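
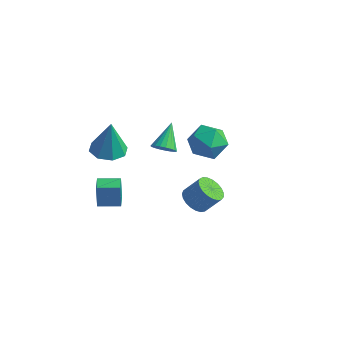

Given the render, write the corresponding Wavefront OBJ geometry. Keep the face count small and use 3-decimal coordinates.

v -1.451 0.251 -1.493
v -1.091 -0.078 -1.005
v -1.809 1.469 -0.407
v -0.89 0.089 -1.126
v -0.787 0.283 -1.31
v -0.798 0.472 -1.525
v -0.923 0.622 -1.735
v -1.139 0.709 -1.903
v -1.409 0.716 -2.001
v -1.686 0.643 -2.01
v -1.923 0.502 -1.93
v -2.078 0.318 -1.774
v -2.125 0.122 -1.57
v -2.055 -0.052 -1.352
v -1.881 -0.173 -1.159
v -1.633 -0.221 -1.023
v -1.353 -0.187 -0.969
v 3.501 -4.192 0.144
v 4.073 -3.991 -0.347
v 4.73 -3.586 0.585
v 4.159 -3.788 1.076
v 3.893 -3.721 -0.338
v 4.551 -3.316 0.594
v 3.646 -3.532 -0.245
v 4.304 -3.127 0.687
v 3.374 -3.458 -0.085
v 4.032 -3.053 0.846
v 3.124 -3.51 0.114
v 3.782 -3.106 1.046
v 2.939 -3.681 0.319
v 3.597 -3.276 1.251
v 2.851 -3.94 0.494
v 3.509 -3.535 1.425
v 2.876 -4.242 0.608
v 3.533 -3.838 1.539
v 3.008 -4.536 0.642
v 3.666 -4.132 1.573
v 3.226 -4.771 0.589
v 3.884 -4.366 1.521
v 3.492 -4.905 0.46
v 4.15 -4.501 1.392
v 3.759 -4.916 0.277
v 4.417 -4.512 1.208
v 3.981 -4.802 0.07
v 4.639 -4.398 1.002
v 4.121 -4.583 -0.124
v 4.779 -4.178 0.808
v 4.153 -4.296 -0.271
v 4.811 -3.891 0.66
v -1.768 -3.936 1.204
v -1.04 -4.559 1.155
v -1.592 -3.884 3.176
v -0.815 -3.861 1.117
v -1.149 -3.206 1.13
v -1.845 -2.979 1.186
v -2.497 -3.312 1.253
v -2.721 -4.011 1.292
v -2.388 -4.665 1.279
v -1.691 -4.893 1.223
v 0.819 0.604 0.364
v 1.68 0.87 1.037
v 1.3 -1.15 0.443
v 2.161 -0.884 1.116
v 1.105 -0.796 1.493
v 0.808 0.288 1.444
v 2.172 -0.568 0.036
v 1.875 0.516 -0.013
v 2.517 0.146 0.834
v 1.857 0.005 1.735
v 1.123 -0.285 -0.255
v 0.463 -0.426 0.646
v -2.88 -3.517 -4.131
v -2.93 -3.502 -2.692
v -3.368 -2.785 -4.156
v -3.418 -2.77 -2.717
v -1.882 -2.85 -4.103
v -1.932 -2.835 -2.664
v -2.37 -2.118 -4.128
v -2.42 -2.103 -2.689
f 2 1 4
f 2 4 3
f 4 1 5
f 4 5 3
f 5 1 6
f 5 6 3
f 6 1 7
f 6 7 3
f 7 1 8
f 7 8 3
f 8 1 9
f 8 9 3
f 9 1 10
f 9 10 3
f 10 1 11
f 10 11 3
f 11 1 12
f 11 12 3
f 12 1 13
f 12 13 3
f 13 1 14
f 13 14 3
f 14 1 15
f 14 15 3
f 15 1 16
f 15 16 3
f 16 1 17
f 16 17 3
f 17 1 2
f 17 2 3
f 19 18 22
f 19 22 20
f 20 22 23
f 20 23 21
f 22 18 24
f 22 24 23
f 23 24 25
f 23 25 21
f 24 18 26
f 24 26 25
f 25 26 27
f 25 27 21
f 26 18 28
f 26 28 27
f 27 28 29
f 27 29 21
f 28 18 30
f 28 30 29
f 29 30 31
f 29 31 21
f 30 18 32
f 30 32 31
f 31 32 33
f 31 33 21
f 32 18 34
f 32 34 33
f 33 34 35
f 33 35 21
f 34 18 36
f 34 36 35
f 35 36 37
f 35 37 21
f 36 18 38
f 36 38 37
f 37 38 39
f 37 39 21
f 38 18 40
f 38 40 39
f 39 40 41
f 39 41 21
f 40 18 42
f 40 42 41
f 41 42 43
f 41 43 21
f 42 18 44
f 42 44 43
f 43 44 45
f 43 45 21
f 44 18 46
f 44 46 45
f 45 46 47
f 45 47 21
f 46 18 48
f 46 48 47
f 47 48 49
f 47 49 21
f 48 18 19
f 48 19 49
f 49 19 20
f 49 20 21
f 51 50 53
f 51 53 52
f 53 50 54
f 53 54 52
f 54 50 55
f 54 55 52
f 55 50 56
f 55 56 52
f 56 50 57
f 56 57 52
f 57 50 58
f 57 58 52
f 58 50 59
f 58 59 52
f 59 50 51
f 59 51 52
f 60 71 65
f 60 65 61
f 60 61 67
f 60 67 70
f 60 70 71
f 61 65 69
f 65 71 64
f 71 70 62
f 70 67 66
f 67 61 68
f 63 69 64
f 63 64 62
f 63 62 66
f 63 66 68
f 63 68 69
f 64 69 65
f 62 64 71
f 66 62 70
f 68 66 67
f 69 68 61
f 73 75 72
f 76 73 72
f 72 75 74
f 74 76 72
f 73 79 75
f 77 73 76
f 77 79 73
f 75 79 74
f 78 76 74
f 74 79 78
f 78 77 76
f 79 77 78



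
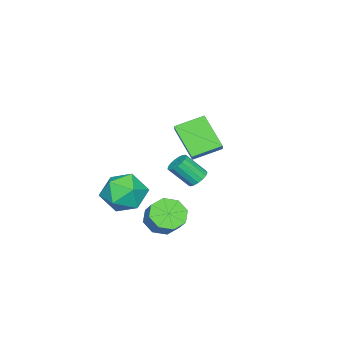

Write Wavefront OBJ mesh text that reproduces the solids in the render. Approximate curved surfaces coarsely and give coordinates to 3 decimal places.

v 4.376 -0.527 0.864
v 5.012 -1.202 0.138
v 2.788 -1.418 0.302
v 3.424 -2.093 -0.424
v 3.523 -2.226 0.742
v 4.504 -1.675 1.089
v 3.296 -0.945 -0.649
v 4.277 -0.394 -0.302
v 4.344 -1.46 -0.797
v 4.485 -2.252 0.063
v 3.315 -0.368 0.377
v 3.456 -1.16 1.237
v 1.11 0.546 1.472
v 0.508 -0.708 2.78
v 0.118 1.541 1.969
v -0.485 0.286 3.277
v 1.665 0.834 2.003
v 1.062 -0.421 3.311
v 0.672 1.828 2.5
v 0.07 0.574 3.808
v -1.922 -0.858 -1.667
v -1.593 -1.17 -2.061
v -1.169 -2.054 -1.006
v -1.498 -1.742 -0.613
v -1.413 -0.968 -1.965
v -0.989 -1.852 -0.91
v -1.349 -0.742 -1.8
v -0.925 -1.625 -0.746
v -1.416 -0.542 -1.606
v -0.992 -1.425 -0.551
v -1.599 -0.414 -1.425
v -1.175 -1.298 -0.37
v -1.857 -0.388 -1.3
v -1.432 -1.272 -0.245
v -2.129 -0.47 -1.259
v -1.705 -1.354 -0.204
v -2.354 -0.641 -1.312
v -1.93 -1.524 -0.257
v -2.48 -0.861 -1.446
v -2.056 -1.745 -0.391
v -2.478 -1.081 -1.631
v -2.054 -1.965 -0.576
v -2.349 -1.25 -1.824
v -1.925 -2.133 -0.769
v -2.122 -1.329 -1.981
v -1.698 -2.213 -0.926
v -1.849 -1.3 -2.067
v -1.425 -2.184 -1.012
v 3.683 0.5 -1.036
v 4.074 0.986 -1.671
v 4.588 1.607 -0.879
v 4.197 1.12 -0.244
v 3.472 1.242 -1.48
v 3.986 1.862 -0.688
v 2.993 1.063 -1.029
v 3.508 1.683 -0.237
v 2.919 0.554 -0.582
v 3.433 1.174 0.21
v 3.292 0.013 -0.401
v 3.806 0.634 0.391
v 3.894 -0.242 -0.592
v 4.408 0.378 0.2
v 4.372 -0.063 -1.043
v 4.887 0.557 -0.251
v 4.447 0.446 -1.49
v 4.961 1.066 -0.698
f 1 12 6
f 1 6 2
f 1 2 8
f 1 8 11
f 1 11 12
f 2 6 10
f 6 12 5
f 12 11 3
f 11 8 7
f 8 2 9
f 4 10 5
f 4 5 3
f 4 3 7
f 4 7 9
f 4 9 10
f 5 10 6
f 3 5 12
f 7 3 11
f 9 7 8
f 10 9 2
f 14 16 13
f 17 14 13
f 13 16 15
f 15 17 13
f 14 20 16
f 18 14 17
f 18 20 14
f 16 20 15
f 19 17 15
f 15 20 19
f 19 18 17
f 20 18 19
f 22 21 25
f 22 25 23
f 23 25 26
f 23 26 24
f 25 21 27
f 25 27 26
f 26 27 28
f 26 28 24
f 27 21 29
f 27 29 28
f 28 29 30
f 28 30 24
f 29 21 31
f 29 31 30
f 30 31 32
f 30 32 24
f 31 21 33
f 31 33 32
f 32 33 34
f 32 34 24
f 33 21 35
f 33 35 34
f 34 35 36
f 34 36 24
f 35 21 37
f 35 37 36
f 36 37 38
f 36 38 24
f 37 21 39
f 37 39 38
f 38 39 40
f 38 40 24
f 39 21 41
f 39 41 40
f 40 41 42
f 40 42 24
f 41 21 43
f 41 43 42
f 42 43 44
f 42 44 24
f 43 21 45
f 43 45 44
f 44 45 46
f 44 46 24
f 45 21 47
f 45 47 46
f 46 47 48
f 46 48 24
f 47 21 22
f 47 22 48
f 48 22 23
f 48 23 24
f 50 49 53
f 50 53 51
f 51 53 54
f 51 54 52
f 53 49 55
f 53 55 54
f 54 55 56
f 54 56 52
f 55 49 57
f 55 57 56
f 56 57 58
f 56 58 52
f 57 49 59
f 57 59 58
f 58 59 60
f 58 60 52
f 59 49 61
f 59 61 60
f 60 61 62
f 60 62 52
f 61 49 63
f 61 63 62
f 62 63 64
f 62 64 52
f 63 49 65
f 63 65 64
f 64 65 66
f 64 66 52
f 65 49 50
f 65 50 66
f 66 50 51
f 66 51 52



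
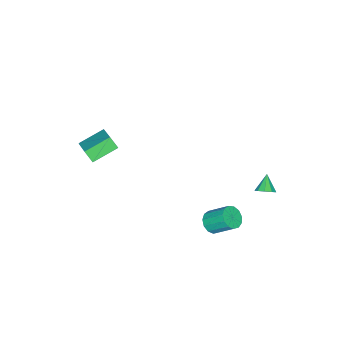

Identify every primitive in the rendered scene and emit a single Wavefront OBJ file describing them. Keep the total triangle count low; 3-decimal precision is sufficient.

v 1.742 2.902 -1.421
v 2.229 3.31 -1.779
v 2.026 4.467 -0.737
v 1.538 4.058 -0.379
v 1.863 3.395 -1.945
v 1.66 4.552 -0.903
v 1.458 3.323 -1.945
v 1.254 4.48 -0.903
v 1.143 3.118 -1.778
v 0.94 4.275 -0.736
v 1.018 2.844 -1.498
v 0.815 4.001 -0.456
v 1.123 2.588 -1.193
v 0.92 3.745 -0.151
v 1.424 2.432 -0.961
v 1.221 3.589 0.081
v 1.826 2.425 -0.875
v 1.623 3.582 0.167
v 2.202 2.569 -0.962
v 1.999 3.726 0.08
v 2.431 2.819 -1.195
v 2.228 3.976 -0.153
v 2.441 3.095 -1.499
v 2.238 4.252 -0.458
v -1.982 3.93 -1.261
v -1.611 4.095 -0.806
v -2.718 3.53 -0.519
v -1.873 4.407 -0.897
v -2.186 4.496 -1.158
v -2.403 4.32 -1.468
v -2.423 3.962 -1.681
v -2.237 3.589 -1.698
v -1.931 3.376 -1.51
v -1.65 3.422 -1.206
v -1.523 3.706 -0.928
v 2.329 -3.877 3.551
v 3.363 -2.665 4.432
v 2.305 -3.364 2.874
v 3.338 -2.152 3.755
v 3.662 -4.588 2.965
v 4.695 -3.376 3.846
v 3.637 -4.075 2.288
v 4.671 -2.863 3.169
f 2 1 5
f 2 5 3
f 3 5 6
f 3 6 4
f 5 1 7
f 5 7 6
f 6 7 8
f 6 8 4
f 7 1 9
f 7 9 8
f 8 9 10
f 8 10 4
f 9 1 11
f 9 11 10
f 10 11 12
f 10 12 4
f 11 1 13
f 11 13 12
f 12 13 14
f 12 14 4
f 13 1 15
f 13 15 14
f 14 15 16
f 14 16 4
f 15 1 17
f 15 17 16
f 16 17 18
f 16 18 4
f 17 1 19
f 17 19 18
f 18 19 20
f 18 20 4
f 19 1 21
f 19 21 20
f 20 21 22
f 20 22 4
f 21 1 23
f 21 23 22
f 22 23 24
f 22 24 4
f 23 1 2
f 23 2 24
f 24 2 3
f 24 3 4
f 26 25 28
f 26 28 27
f 28 25 29
f 28 29 27
f 29 25 30
f 29 30 27
f 30 25 31
f 30 31 27
f 31 25 32
f 31 32 27
f 32 25 33
f 32 33 27
f 33 25 34
f 33 34 27
f 34 25 35
f 34 35 27
f 35 25 26
f 35 26 27
f 37 39 36
f 40 37 36
f 36 39 38
f 38 40 36
f 37 43 39
f 41 37 40
f 41 43 37
f 39 43 38
f 42 40 38
f 38 43 42
f 42 41 40
f 43 41 42



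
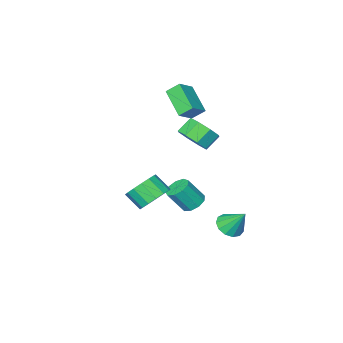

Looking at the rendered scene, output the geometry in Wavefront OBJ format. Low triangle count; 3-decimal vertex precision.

v -3.223 -1.433 2.273
v -3.534 -3.111 3.372
v -3.789 -0.891 2.941
v -4.101 -2.569 4.04
v -2.139 -1.171 2.98
v -2.451 -2.849 4.079
v -2.706 -0.629 3.648
v -3.017 -2.307 4.747
v 1.903 2.235 -0.58
v 2.465 1.757 -1.34
v 2.8 0.847 -0.52
v 2.237 1.325 0.24
v 2.817 2.103 -1.1
v 3.152 1.193 -0.28
v 2.923 2.484 -0.72
v 3.258 1.574 0.1
v 2.756 2.799 -0.303
v 3.091 1.889 0.517
v 2.36 2.962 0.04
v 2.695 2.052 0.86
v 1.842 2.931 0.217
v 2.177 2.021 1.037
v 1.34 2.713 0.18
v 1.675 1.803 1
v 0.988 2.367 -0.06
v 1.323 1.457 0.76
v 0.882 1.986 -0.44
v 1.217 1.076 0.38
v 1.049 1.671 -0.857
v 1.384 0.761 -0.037
v 1.445 1.508 -1.2
v 1.78 0.598 -0.38
v 1.963 1.539 -1.377
v 2.298 0.629 -0.557
v -2.423 -0.135 -3.791
v -1.937 -0.579 -4.245
v -1.13 -1.068 -2.904
v -1.617 -0.625 -2.449
v -1.73 -0.076 -4.186
v -0.924 -0.565 -2.844
v -1.848 0.4 -3.941
v -1.041 -0.089 -2.6
v -2.235 0.625 -3.627
v -1.428 0.135 -2.285
v -2.71 0.494 -3.389
v -1.904 0.005 -2.047
v -3.051 0.069 -3.339
v -2.244 -0.42 -1.997
v -3.098 -0.452 -3.5
v -2.292 -0.941 -2.159
v -2.83 -0.825 -3.798
v -2.023 -1.314 -2.456
v -2.371 -0.875 -4.092
v -1.564 -1.364 -2.75
v -3.162 -1.295 0.557
v -2.478 -0.997 1.352
v -3.375 -0.988 2.119
v -4.058 -1.285 1.323
v -2.811 -0.343 0.955
v -3.708 -0.333 1.722
v -3.349 -0.246 0.325
v -4.246 -0.237 1.092
v -3.777 -0.764 -0.17
v -4.674 -0.755 0.597
v -3.845 -1.592 -0.239
v -4.742 -1.583 0.528
v -3.512 -2.247 0.158
v -4.409 -2.237 0.925
v -2.974 -2.343 0.788
v -3.871 -2.334 1.555
v -2.546 -1.825 1.283
v -3.443 -1.816 2.05
v -2.525 3.112 -3.971
v -1.648 3.218 -3.86
v -2.815 4.088 -2.609
v -1.8 3.591 -4.16
v -2.181 3.812 -4.399
v -2.672 3.81 -4.503
v -3.116 3.587 -4.437
v -3.373 3.213 -4.223
v -3.36 2.806 -3.929
v -3.083 2.497 -3.648
v -2.628 2.383 -3.47
v -2.141 2.5 -3.45
v -1.776 2.812 -3.596
f 2 4 1
f 5 2 1
f 1 4 3
f 3 5 1
f 2 8 4
f 6 2 5
f 6 8 2
f 4 8 3
f 7 5 3
f 3 8 7
f 7 6 5
f 8 6 7
f 10 9 13
f 10 13 11
f 11 13 14
f 11 14 12
f 13 9 15
f 13 15 14
f 14 15 16
f 14 16 12
f 15 9 17
f 15 17 16
f 16 17 18
f 16 18 12
f 17 9 19
f 17 19 18
f 18 19 20
f 18 20 12
f 19 9 21
f 19 21 20
f 20 21 22
f 20 22 12
f 21 9 23
f 21 23 22
f 22 23 24
f 22 24 12
f 23 9 25
f 23 25 24
f 24 25 26
f 24 26 12
f 25 9 27
f 25 27 26
f 26 27 28
f 26 28 12
f 27 9 29
f 27 29 28
f 28 29 30
f 28 30 12
f 29 9 31
f 29 31 30
f 30 31 32
f 30 32 12
f 31 9 33
f 31 33 32
f 32 33 34
f 32 34 12
f 33 9 10
f 33 10 34
f 34 10 11
f 34 11 12
f 36 35 39
f 36 39 37
f 37 39 40
f 37 40 38
f 39 35 41
f 39 41 40
f 40 41 42
f 40 42 38
f 41 35 43
f 41 43 42
f 42 43 44
f 42 44 38
f 43 35 45
f 43 45 44
f 44 45 46
f 44 46 38
f 45 35 47
f 45 47 46
f 46 47 48
f 46 48 38
f 47 35 49
f 47 49 48
f 48 49 50
f 48 50 38
f 49 35 51
f 49 51 50
f 50 51 52
f 50 52 38
f 51 35 53
f 51 53 52
f 52 53 54
f 52 54 38
f 53 35 36
f 53 36 54
f 54 36 37
f 54 37 38
f 56 55 59
f 56 59 57
f 57 59 60
f 57 60 58
f 59 55 61
f 59 61 60
f 60 61 62
f 60 62 58
f 61 55 63
f 61 63 62
f 62 63 64
f 62 64 58
f 63 55 65
f 63 65 64
f 64 65 66
f 64 66 58
f 65 55 67
f 65 67 66
f 66 67 68
f 66 68 58
f 67 55 69
f 67 69 68
f 68 69 70
f 68 70 58
f 69 55 71
f 69 71 70
f 70 71 72
f 70 72 58
f 71 55 56
f 71 56 72
f 72 56 57
f 72 57 58
f 74 73 76
f 74 76 75
f 76 73 77
f 76 77 75
f 77 73 78
f 77 78 75
f 78 73 79
f 78 79 75
f 79 73 80
f 79 80 75
f 80 73 81
f 80 81 75
f 81 73 82
f 81 82 75
f 82 73 83
f 82 83 75
f 83 73 84
f 83 84 75
f 84 73 85
f 84 85 75
f 85 73 74
f 85 74 75



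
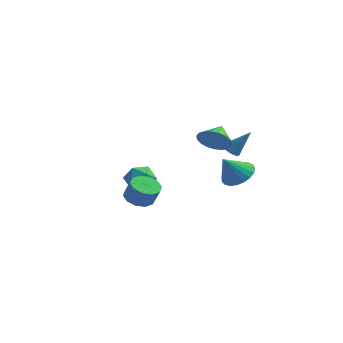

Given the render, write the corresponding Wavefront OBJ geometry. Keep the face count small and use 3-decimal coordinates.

v 1.563 1.527 0.801
v 2.015 1.993 0.193
v 1.417 2.473 1.419
v 1.667 2.021 0.068
v 1.302 1.963 0.071
v 0.981 1.829 0.199
v 0.762 1.643 0.432
v 0.681 1.437 0.729
v 0.752 1.247 1.038
v 0.964 1.105 1.306
v 1.279 1.035 1.487
v 1.644 1.051 1.549
v 1.994 1.149 1.482
v 2.27 1.312 1.297
v 2.424 1.512 1.027
v 2.429 1.715 0.717
v 2.284 1.885 0.422
v -4.279 3.668 -2.887
v -3.451 3.736 -2.587
v -3.829 2.804 -3.933
v -3.001 2.872 -3.633
v -3.607 2.437 -3.161
v -3.885 2.971 -2.514
v -3.395 3.569 -4.006
v -3.673 4.103 -3.359
v -2.904 3.675 -3.279
v -3.036 2.975 -2.757
v -4.244 3.565 -3.763
v -4.376 2.865 -3.241
v 2.685 1.799 -1.227
v 3.544 1.758 -0.961
v 2.295 1.021 -0.093
v 3.424 2.068 -0.789
v 3.176 2.332 -0.693
v 2.843 2.503 -0.69
v 2.484 2.553 -0.78
v 2.158 2.473 -0.947
v 1.924 2.276 -1.162
v 1.822 1.996 -1.389
v 1.869 1.682 -1.588
v 2.057 1.389 -1.724
v 2.353 1.166 -1.775
v 2.707 1.053 -1.731
v 3.057 1.069 -1.6
v 3.343 1.211 -1.404
v 3.515 1.454 -1.178
v 1.514 3.176 -0.342
v 1.927 3.232 -0.653
v 2.366 3.584 0.862
v 1.808 3.473 -0.651
v 1.61 3.635 -0.566
v 1.387 3.674 -0.421
v 1.197 3.579 -0.254
v 1.093 3.376 -0.111
v 1.101 3.12 -0.03
v 1.22 2.878 -0.032
v 1.418 2.716 -0.117
v 1.641 2.678 -0.262
v 1.83 2.772 -0.429
v 1.935 2.975 -0.572
v -1.334 -0.498 -2.776
v -0.64 -0.398 -3.117
v -0.151 -0.542 -2.164
v -0.846 -0.642 -1.824
v -0.797 0.034 -2.971
v -0.309 -0.111 -2.018
v -1.16 0.262 -2.75
v -0.672 0.118 -1.798
v -1.589 0.2 -2.54
v -1.101 0.056 -1.587
v -1.921 -0.128 -2.42
v -1.433 -0.273 -1.467
v -2.029 -0.598 -2.436
v -1.54 -0.742 -1.483
v -1.871 -1.029 -2.582
v -1.383 -1.174 -1.629
v -1.508 -1.258 -2.802
v -1.02 -1.402 -1.85
v -1.079 -1.196 -3.013
v -0.591 -1.34 -2.06
v -0.747 -0.867 -3.133
v -0.259 -1.012 -2.18
f 2 1 4
f 2 4 3
f 4 1 5
f 4 5 3
f 5 1 6
f 5 6 3
f 6 1 7
f 6 7 3
f 7 1 8
f 7 8 3
f 8 1 9
f 8 9 3
f 9 1 10
f 9 10 3
f 10 1 11
f 10 11 3
f 11 1 12
f 11 12 3
f 12 1 13
f 12 13 3
f 13 1 14
f 13 14 3
f 14 1 15
f 14 15 3
f 15 1 16
f 15 16 3
f 16 1 17
f 16 17 3
f 17 1 2
f 17 2 3
f 18 29 23
f 18 23 19
f 18 19 25
f 18 25 28
f 18 28 29
f 19 23 27
f 23 29 22
f 29 28 20
f 28 25 24
f 25 19 26
f 21 27 22
f 21 22 20
f 21 20 24
f 21 24 26
f 21 26 27
f 22 27 23
f 20 22 29
f 24 20 28
f 26 24 25
f 27 26 19
f 31 30 33
f 31 33 32
f 33 30 34
f 33 34 32
f 34 30 35
f 34 35 32
f 35 30 36
f 35 36 32
f 36 30 37
f 36 37 32
f 37 30 38
f 37 38 32
f 38 30 39
f 38 39 32
f 39 30 40
f 39 40 32
f 40 30 41
f 40 41 32
f 41 30 42
f 41 42 32
f 42 30 43
f 42 43 32
f 43 30 44
f 43 44 32
f 44 30 45
f 44 45 32
f 45 30 46
f 45 46 32
f 46 30 31
f 46 31 32
f 48 47 50
f 48 50 49
f 50 47 51
f 50 51 49
f 51 47 52
f 51 52 49
f 52 47 53
f 52 53 49
f 53 47 54
f 53 54 49
f 54 47 55
f 54 55 49
f 55 47 56
f 55 56 49
f 56 47 57
f 56 57 49
f 57 47 58
f 57 58 49
f 58 47 59
f 58 59 49
f 59 47 60
f 59 60 49
f 60 47 48
f 60 48 49
f 62 61 65
f 62 65 63
f 63 65 66
f 63 66 64
f 65 61 67
f 65 67 66
f 66 67 68
f 66 68 64
f 67 61 69
f 67 69 68
f 68 69 70
f 68 70 64
f 69 61 71
f 69 71 70
f 70 71 72
f 70 72 64
f 71 61 73
f 71 73 72
f 72 73 74
f 72 74 64
f 73 61 75
f 73 75 74
f 74 75 76
f 74 76 64
f 75 61 77
f 75 77 76
f 76 77 78
f 76 78 64
f 77 61 79
f 77 79 78
f 78 79 80
f 78 80 64
f 79 61 81
f 79 81 80
f 80 81 82
f 80 82 64
f 81 61 62
f 81 62 82
f 82 62 63
f 82 63 64



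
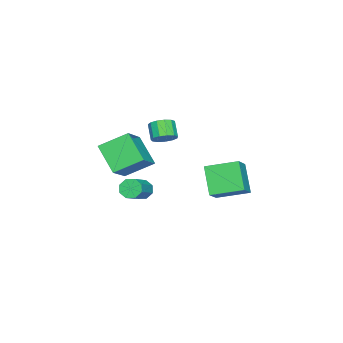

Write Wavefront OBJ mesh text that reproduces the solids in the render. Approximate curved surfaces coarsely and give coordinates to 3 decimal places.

v -0.505 -1.387 2.227
v 0.054 -1.722 2.454
v -0.516 -2.168 3.2
v -1.075 -1.833 2.973
v 0.043 -1.385 2.647
v -0.528 -1.831 3.393
v -0.143 -1.048 2.707
v -0.713 -1.495 3.453
v -0.443 -0.819 2.614
v -1.013 -1.266 3.36
v -0.763 -0.77 2.399
v -1.333 -1.217 3.145
v -1.001 -0.917 2.129
v -1.571 -1.364 2.875
v -1.081 -1.213 1.89
v -1.652 -1.66 2.636
v -0.979 -1.564 1.758
v -1.549 -2.011 2.504
v -0.726 -1.859 1.775
v -1.296 -2.306 2.521
v -0.403 -2.004 1.936
v -0.973 -2.45 2.682
v -0.112 -1.953 2.189
v -0.682 -2.399 2.935
v -1.481 -3.197 -2.39
v -1.245 -2.807 -2.853
v 0.217 -2.693 -2.014
v -0.019 -3.083 -1.55
v -1.474 -2.555 -2.49
v -0.011 -2.441 -1.651
v -1.706 -2.679 -2.068
v -0.244 -2.565 -1.229
v -1.807 -3.106 -1.835
v -0.345 -2.992 -0.995
v -1.717 -3.587 -1.926
v -0.255 -3.473 -1.087
v -1.489 -3.839 -2.289
v -0.026 -3.725 -1.45
v -1.256 -3.715 -2.711
v 0.206 -3.601 -1.872
v -1.155 -3.288 -2.945
v 0.307 -3.174 -2.105
v 0.119 -4.856 1.196
v -0.628 -3.495 2.087
v -1.479 -5.033 0.128
v -2.226 -3.672 1.019
v 0.846 -3.608 -0.099
v 0.099 -2.247 0.792
v -0.752 -3.785 -1.167
v -1.499 -2.424 -0.276
v -0.144 1.648 -1.119
v -1.06 0.918 0.286
v -0.683 3.281 -0.622
v -1.599 2.551 0.783
v 0.919 1.769 -0.363
v 0.003 1.039 1.042
v 0.38 3.402 0.134
v -0.536 2.672 1.539
f 2 1 5
f 2 5 3
f 3 5 6
f 3 6 4
f 5 1 7
f 5 7 6
f 6 7 8
f 6 8 4
f 7 1 9
f 7 9 8
f 8 9 10
f 8 10 4
f 9 1 11
f 9 11 10
f 10 11 12
f 10 12 4
f 11 1 13
f 11 13 12
f 12 13 14
f 12 14 4
f 13 1 15
f 13 15 14
f 14 15 16
f 14 16 4
f 15 1 17
f 15 17 16
f 16 17 18
f 16 18 4
f 17 1 19
f 17 19 18
f 18 19 20
f 18 20 4
f 19 1 21
f 19 21 20
f 20 21 22
f 20 22 4
f 21 1 23
f 21 23 22
f 22 23 24
f 22 24 4
f 23 1 2
f 23 2 24
f 24 2 3
f 24 3 4
f 26 25 29
f 26 29 27
f 27 29 30
f 27 30 28
f 29 25 31
f 29 31 30
f 30 31 32
f 30 32 28
f 31 25 33
f 31 33 32
f 32 33 34
f 32 34 28
f 33 25 35
f 33 35 34
f 34 35 36
f 34 36 28
f 35 25 37
f 35 37 36
f 36 37 38
f 36 38 28
f 37 25 39
f 37 39 38
f 38 39 40
f 38 40 28
f 39 25 41
f 39 41 40
f 40 41 42
f 40 42 28
f 41 25 26
f 41 26 42
f 42 26 27
f 42 27 28
f 44 46 43
f 47 44 43
f 43 46 45
f 45 47 43
f 44 50 46
f 48 44 47
f 48 50 44
f 46 50 45
f 49 47 45
f 45 50 49
f 49 48 47
f 50 48 49
f 52 54 51
f 55 52 51
f 51 54 53
f 53 55 51
f 52 58 54
f 56 52 55
f 56 58 52
f 54 58 53
f 57 55 53
f 53 58 57
f 57 56 55
f 58 56 57



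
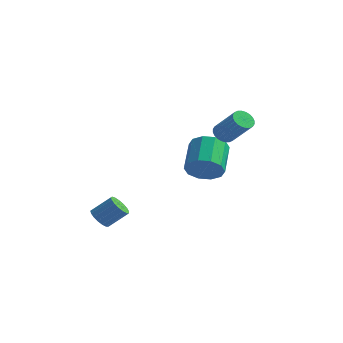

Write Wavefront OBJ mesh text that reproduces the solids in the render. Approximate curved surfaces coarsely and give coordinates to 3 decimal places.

v -1.55 0.594 -3.687
v -1.156 0.197 -3.794
v -0.456 0.688 -3.039
v -0.85 1.086 -2.933
v -1.1 0.394 -3.974
v -0.4 0.885 -3.22
v -1.147 0.637 -4.088
v -0.448 1.128 -3.334
v -1.287 0.87 -4.111
v -0.587 1.361 -3.357
v -1.486 1.04 -4.036
v -0.787 1.532 -3.282
v -1.701 1.108 -3.882
v -1.001 1.6 -3.128
v -1.881 1.059 -3.683
v -1.181 1.55 -2.929
v -1.984 0.903 -3.485
v -1.285 1.394 -2.73
v -1.989 0.676 -3.333
v -1.289 1.167 -2.579
v -1.893 0.431 -3.262
v -1.193 0.922 -2.508
v -1.718 0.223 -3.289
v -1.018 0.714 -2.535
v -1.505 0.1 -3.407
v -0.805 0.591 -2.653
v -1.302 0.091 -3.589
v -0.602 0.582 -2.835
v 2.976 2.985 1.333
v 3.328 2.859 0.971
v 4.376 2.648 2.066
v 4.024 2.775 2.427
v 3.355 3.06 0.984
v 4.403 2.849 2.079
v 3.324 3.249 1.05
v 4.372 3.038 2.145
v 3.24 3.398 1.159
v 4.288 3.187 2.254
v 3.116 3.485 1.295
v 4.164 3.274 2.389
v 2.971 3.495 1.436
v 4.019 3.284 2.53
v 2.826 3.428 1.561
v 3.874 3.217 2.656
v 2.705 3.293 1.652
v 3.752 3.082 2.747
v 2.624 3.112 1.694
v 3.672 2.901 2.789
v 2.597 2.911 1.681
v 3.645 2.7 2.776
v 2.628 2.722 1.615
v 3.676 2.511 2.71
v 2.712 2.573 1.506
v 3.76 2.362 2.601
v 2.836 2.486 1.371
v 3.884 2.275 2.465
v 2.981 2.476 1.23
v 4.029 2.265 2.324
v 3.126 2.543 1.104
v 4.174 2.332 2.199
v 3.248 2.678 1.013
v 4.295 2.467 2.108
v 2.38 2.481 -0.685
v 3.131 2.537 -0.291
v 2.611 3.814 0.519
v 1.86 3.759 0.125
v 3.156 2.825 -0.73
v 2.636 4.103 0.081
v 2.885 2.982 -1.151
v 2.364 4.26 -0.34
v 2.42 2.948 -1.395
v 1.9 4.225 -0.584
v 1.941 2.735 -1.367
v 1.421 4.013 -0.557
v 1.629 2.426 -1.079
v 1.109 3.703 -0.269
v 1.604 2.137 -0.641
v 1.084 3.415 0.17
v 1.876 1.98 -0.22
v 1.355 3.258 0.591
v 2.34 2.015 0.024
v 1.82 3.292 0.835
v 2.819 2.227 -0.003
v 2.299 3.505 0.807
f 2 1 5
f 2 5 3
f 3 5 6
f 3 6 4
f 5 1 7
f 5 7 6
f 6 7 8
f 6 8 4
f 7 1 9
f 7 9 8
f 8 9 10
f 8 10 4
f 9 1 11
f 9 11 10
f 10 11 12
f 10 12 4
f 11 1 13
f 11 13 12
f 12 13 14
f 12 14 4
f 13 1 15
f 13 15 14
f 14 15 16
f 14 16 4
f 15 1 17
f 15 17 16
f 16 17 18
f 16 18 4
f 17 1 19
f 17 19 18
f 18 19 20
f 18 20 4
f 19 1 21
f 19 21 20
f 20 21 22
f 20 22 4
f 21 1 23
f 21 23 22
f 22 23 24
f 22 24 4
f 23 1 25
f 23 25 24
f 24 25 26
f 24 26 4
f 25 1 27
f 25 27 26
f 26 27 28
f 26 28 4
f 27 1 2
f 27 2 28
f 28 2 3
f 28 3 4
f 30 29 33
f 30 33 31
f 31 33 34
f 31 34 32
f 33 29 35
f 33 35 34
f 34 35 36
f 34 36 32
f 35 29 37
f 35 37 36
f 36 37 38
f 36 38 32
f 37 29 39
f 37 39 38
f 38 39 40
f 38 40 32
f 39 29 41
f 39 41 40
f 40 41 42
f 40 42 32
f 41 29 43
f 41 43 42
f 42 43 44
f 42 44 32
f 43 29 45
f 43 45 44
f 44 45 46
f 44 46 32
f 45 29 47
f 45 47 46
f 46 47 48
f 46 48 32
f 47 29 49
f 47 49 48
f 48 49 50
f 48 50 32
f 49 29 51
f 49 51 50
f 50 51 52
f 50 52 32
f 51 29 53
f 51 53 52
f 52 53 54
f 52 54 32
f 53 29 55
f 53 55 54
f 54 55 56
f 54 56 32
f 55 29 57
f 55 57 56
f 56 57 58
f 56 58 32
f 57 29 59
f 57 59 58
f 58 59 60
f 58 60 32
f 59 29 61
f 59 61 60
f 60 61 62
f 60 62 32
f 61 29 30
f 61 30 62
f 62 30 31
f 62 31 32
f 64 63 67
f 64 67 65
f 65 67 68
f 65 68 66
f 67 63 69
f 67 69 68
f 68 69 70
f 68 70 66
f 69 63 71
f 69 71 70
f 70 71 72
f 70 72 66
f 71 63 73
f 71 73 72
f 72 73 74
f 72 74 66
f 73 63 75
f 73 75 74
f 74 75 76
f 74 76 66
f 75 63 77
f 75 77 76
f 76 77 78
f 76 78 66
f 77 63 79
f 77 79 78
f 78 79 80
f 78 80 66
f 79 63 81
f 79 81 80
f 80 81 82
f 80 82 66
f 81 63 83
f 81 83 82
f 82 83 84
f 82 84 66
f 83 63 64
f 83 64 84
f 84 64 65
f 84 65 66



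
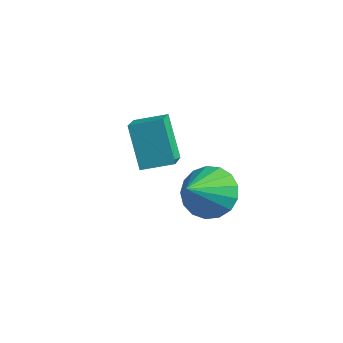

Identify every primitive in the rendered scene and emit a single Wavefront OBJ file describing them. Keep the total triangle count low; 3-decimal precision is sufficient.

v 3.072 2.66 -2.111
v 3.698 3.051 -1.753
v 3.188 1.54 -1.089
v 3.382 3.189 -1.566
v 2.995 3.206 -1.503
v 2.625 3.098 -1.58
v 2.358 2.889 -1.778
v 2.255 2.628 -2.053
v 2.338 2.375 -2.34
v 2.59 2.186 -2.575
v 2.952 2.107 -2.704
v 3.342 2.154 -2.697
v 3.67 2.317 -2.555
v 3.86 2.558 -2.312
v 3.871 2.823 -2.022
v -0.554 3.929 -1.942
v -0.055 3.099 -1.36
v 0.172 4.539 -1.696
v 0.671 3.709 -1.113
v 0.189 3.531 -3.147
v 0.688 2.701 -2.564
v 0.915 4.141 -2.9
v 1.414 3.311 -2.318
f 2 1 4
f 2 4 3
f 4 1 5
f 4 5 3
f 5 1 6
f 5 6 3
f 6 1 7
f 6 7 3
f 7 1 8
f 7 8 3
f 8 1 9
f 8 9 3
f 9 1 10
f 9 10 3
f 10 1 11
f 10 11 3
f 11 1 12
f 11 12 3
f 12 1 13
f 12 13 3
f 13 1 14
f 13 14 3
f 14 1 15
f 14 15 3
f 15 1 2
f 15 2 3
f 17 19 16
f 20 17 16
f 16 19 18
f 18 20 16
f 17 23 19
f 21 17 20
f 21 23 17
f 19 23 18
f 22 20 18
f 18 23 22
f 22 21 20
f 23 21 22



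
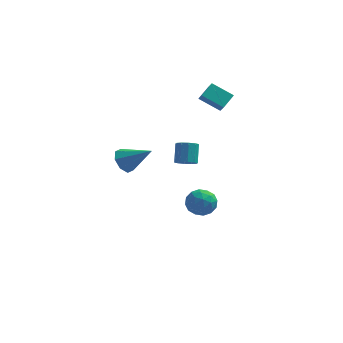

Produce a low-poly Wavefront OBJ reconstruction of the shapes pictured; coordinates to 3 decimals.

v 0.727 2.885 4.316
v 1.224 3.753 4.862
v 0.486 3.397 3.722
v 0.983 4.265 4.268
v 2.037 2.615 3.552
v 2.534 3.483 4.098
v 1.796 3.127 2.958
v 2.293 3.995 3.504
v 0.616 -3.919 2.895
v 1.174 -3.652 2.696
v 1.142 -2.833 3.705
v 0.584 -3.101 3.905
v 0.871 -3.451 2.524
v 0.84 -2.633 3.533
v 0.471 -3.43 2.493
v 0.44 -2.611 3.502
v 0.126 -3.595 2.617
v 0.095 -2.776 3.626
v -0.031 -3.884 2.846
v -0.063 -3.065 3.856
v 0.058 -4.187 3.095
v 0.026 -3.368 4.104
v 0.36 -4.387 3.267
v 0.329 -3.569 4.276
v 0.76 -4.409 3.298
v 0.729 -3.59 4.307
v 1.105 -4.244 3.174
v 1.074 -3.425 4.183
v 1.263 -3.955 2.944
v 1.231 -3.136 3.954
v -2.811 -3.771 2.691
v -2.312 -3.782 1.978
v -1.249 -4.049 3.789
v -2.381 -3.17 2.232
v -2.702 -2.91 2.754
v -3.087 -3.154 3.24
v -3.31 -3.76 3.404
v -3.241 -4.371 3.15
v -2.921 -4.631 2.628
v -2.536 -4.387 2.142
v 0.309 1.747 -4.208
v 1.071 2.102 -3.649
v 0.789 0.218 -3.891
v 1.551 0.573 -3.332
v 0.599 0.674 -3.011
v 0.303 1.619 -3.207
v 1.557 0.701 -4.333
v 1.261 1.646 -4.529
v 1.842 1.455 -3.726
v 1.25 1.439 -2.909
v 0.61 0.881 -4.631
v 0.018 0.865 -3.814
v 0.648 2.059 -3.956
v 1.212 0.261 -3.584
v 0.653 0.321 -3.395
v 1.101 0.529 -3.066
v 0.196 1.775 -3.696
v 0.644 1.983 -3.368
v 0.367 1.144 -2.993
v 1.216 0.337 -4.172
v 1.664 0.545 -3.844
v 0.759 1.791 -4.474
v 1.207 1.999 -4.145
v 1.493 1.176 -4.547
v 1.549 1.887 -3.673
v 1.831 0.989 -3.487
v 1.835 1.064 -4.076
v 1.661 1.619 -4.191
v 1.201 1.877 -3.193
v 1.483 0.979 -3.007
v 0.924 1.038 -2.818
v 0.75 1.594 -2.933
v 1.655 1.498 -3.238
v 0.377 1.341 -4.533
v 0.659 0.443 -4.347
v 1.11 0.726 -4.607
v 0.936 1.282 -4.722
v 0.029 1.331 -4.053
v 0.311 0.433 -3.867
v 0.199 0.701 -3.349
v 0.025 1.256 -3.464
v 0.205 0.822 -4.302
f 2 4 1
f 5 2 1
f 1 4 3
f 3 5 1
f 2 8 4
f 6 2 5
f 6 8 2
f 4 8 3
f 7 5 3
f 3 8 7
f 7 6 5
f 8 6 7
f 10 9 13
f 10 13 11
f 11 13 14
f 11 14 12
f 13 9 15
f 13 15 14
f 14 15 16
f 14 16 12
f 15 9 17
f 15 17 16
f 16 17 18
f 16 18 12
f 17 9 19
f 17 19 18
f 18 19 20
f 18 20 12
f 19 9 21
f 19 21 20
f 20 21 22
f 20 22 12
f 21 9 23
f 21 23 22
f 22 23 24
f 22 24 12
f 23 9 25
f 23 25 24
f 24 25 26
f 24 26 12
f 25 9 27
f 25 27 26
f 26 27 28
f 26 28 12
f 27 9 29
f 27 29 28
f 28 29 30
f 28 30 12
f 29 9 10
f 29 10 30
f 30 10 11
f 30 11 12
f 32 31 34
f 32 34 33
f 34 31 35
f 34 35 33
f 35 31 36
f 35 36 33
f 36 31 37
f 36 37 33
f 37 31 38
f 37 38 33
f 38 31 39
f 38 39 33
f 39 31 40
f 39 40 33
f 40 31 32
f 40 32 33
f 41 78 57
f 78 52 81
f 57 81 46
f 78 81 57
f 41 57 53
f 57 46 58
f 53 58 42
f 57 58 53
f 41 53 62
f 53 42 63
f 62 63 48
f 53 63 62
f 41 62 74
f 62 48 77
f 74 77 51
f 62 77 74
f 41 74 78
f 74 51 82
f 78 82 52
f 74 82 78
f 42 58 69
f 58 46 72
f 69 72 50
f 58 72 69
f 46 81 59
f 81 52 80
f 59 80 45
f 81 80 59
f 52 82 79
f 82 51 75
f 79 75 43
f 82 75 79
f 51 77 76
f 77 48 64
f 76 64 47
f 77 64 76
f 48 63 68
f 63 42 65
f 68 65 49
f 63 65 68
f 44 70 56
f 70 50 71
f 56 71 45
f 70 71 56
f 44 56 54
f 56 45 55
f 54 55 43
f 56 55 54
f 44 54 61
f 54 43 60
f 61 60 47
f 54 60 61
f 44 61 66
f 61 47 67
f 66 67 49
f 61 67 66
f 44 66 70
f 66 49 73
f 70 73 50
f 66 73 70
f 45 71 59
f 71 50 72
f 59 72 46
f 71 72 59
f 43 55 79
f 55 45 80
f 79 80 52
f 55 80 79
f 47 60 76
f 60 43 75
f 76 75 51
f 60 75 76
f 49 67 68
f 67 47 64
f 68 64 48
f 67 64 68
f 50 73 69
f 73 49 65
f 69 65 42
f 73 65 69



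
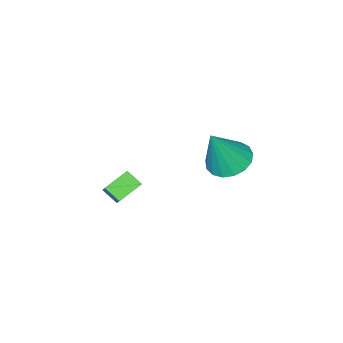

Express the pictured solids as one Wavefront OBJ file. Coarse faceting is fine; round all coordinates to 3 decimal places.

v -2.762 2.668 -0.311
v -2.012 3.071 -0.66
v -1.898 2.552 1.411
v -2.255 3.408 -0.515
v -2.614 3.576 -0.324
v -3.007 3.536 -0.129
v -3.344 3.297 0.023
v -3.548 2.914 0.1
v -3.571 2.474 0.082
v -3.409 2.079 -0.026
v -3.099 1.819 -0.199
v -2.711 1.754 -0.398
v -2.335 1.897 -0.577
v -2.057 2.218 -0.695
v -1.941 2.641 -0.725
v -1.495 -1.958 -4.762
v -1.359 -2.602 -4.289
v -2.524 -1.814 -4.269
v -2.388 -2.457 -3.796
v -1.052 -1.323 -4.024
v -0.916 -1.966 -3.551
v -2.081 -1.178 -3.531
v -1.945 -1.822 -3.058
f 2 1 4
f 2 4 3
f 4 1 5
f 4 5 3
f 5 1 6
f 5 6 3
f 6 1 7
f 6 7 3
f 7 1 8
f 7 8 3
f 8 1 9
f 8 9 3
f 9 1 10
f 9 10 3
f 10 1 11
f 10 11 3
f 11 1 12
f 11 12 3
f 12 1 13
f 12 13 3
f 13 1 14
f 13 14 3
f 14 1 15
f 14 15 3
f 15 1 2
f 15 2 3
f 17 19 16
f 20 17 16
f 16 19 18
f 18 20 16
f 17 23 19
f 21 17 20
f 21 23 17
f 19 23 18
f 22 20 18
f 18 23 22
f 22 21 20
f 23 21 22



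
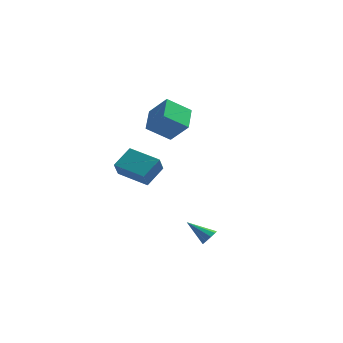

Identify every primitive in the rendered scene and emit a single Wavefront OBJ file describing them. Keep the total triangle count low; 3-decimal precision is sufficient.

v -3.271 2.824 1.096
v -2.061 2.405 2.404
v -3.5 4.499 1.846
v -2.291 4.08 3.153
v -1.909 3.48 0.047
v -0.7 3.061 1.354
v -2.139 5.155 0.796
v -0.929 4.736 2.104
v -4.097 -0.359 -1.391
v -4.115 -1.119 -0.373
v -3.479 0.853 -0.474
v -3.498 0.093 0.543
v -2.142 -1.013 -1.843
v -2.161 -1.773 -0.826
v -1.525 0.199 -0.927
v -1.543 -0.561 0.091
v 2.211 -3.97 -4.22
v 2.552 -3.676 -3.808
v 0.869 -3.81 -3.22
v 2.385 -3.403 -4.075
v 2.137 -3.395 -4.41
v 1.923 -3.655 -4.656
v 1.843 -4.063 -4.698
v 1.936 -4.427 -4.516
v 2.157 -4.577 -4.195
v 2.403 -4.442 -3.886
v 2.559 -4.087 -3.733
f 2 4 1
f 5 2 1
f 1 4 3
f 3 5 1
f 2 8 4
f 6 2 5
f 6 8 2
f 4 8 3
f 7 5 3
f 3 8 7
f 7 6 5
f 8 6 7
f 10 12 9
f 13 10 9
f 9 12 11
f 11 13 9
f 10 16 12
f 14 10 13
f 14 16 10
f 12 16 11
f 15 13 11
f 11 16 15
f 15 14 13
f 16 14 15
f 18 17 20
f 18 20 19
f 20 17 21
f 20 21 19
f 21 17 22
f 21 22 19
f 22 17 23
f 22 23 19
f 23 17 24
f 23 24 19
f 24 17 25
f 24 25 19
f 25 17 26
f 25 26 19
f 26 17 27
f 26 27 19
f 27 17 18
f 27 18 19



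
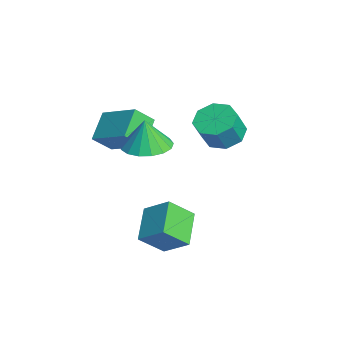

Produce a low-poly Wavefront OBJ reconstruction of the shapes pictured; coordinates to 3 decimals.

v 0.942 -2.783 -2.878
v 1.076 -3.795 -1.95
v 1.669 -1.971 -2.099
v 1.804 -2.984 -1.17
v 2.276 -3.276 -3.61
v 2.411 -4.289 -2.681
v 3.004 -2.465 -2.83
v 3.138 -3.477 -1.902
v 0.503 -3.557 1.201
v 1.065 -4.395 1.179
v 0.457 -3.623 2.539
v 1.39 -4.039 1.208
v 1.512 -3.572 1.235
v 1.403 -3.101 1.255
v 1.087 -2.735 1.262
v 0.638 -2.557 1.255
v 0.157 -2.608 1.236
v -0.244 -2.877 1.209
v -0.474 -3.301 1.18
v -0.48 -3.784 1.156
v -0.261 -4.215 1.142
v 0.133 -4.495 1.142
v 0.611 -4.56 1.155
v -3.27 -3.813 0.2
v -3.121 -4.605 0.978
v -1.973 -2.762 1.019
v -1.824 -3.553 1.798
v -2.256 -4.427 -0.618
v -2.107 -5.218 0.161
v -0.959 -3.375 0.202
v -0.81 -4.167 0.98
v -0.84 -0.246 0.635
v -0.02 -0.363 0.258
v 0.421 -0.85 1.368
v -0.4 -0.734 1.745
v -0.089 0.261 0.559
v 0.352 -0.226 1.669
v -0.598 0.588 0.905
v -0.157 0.101 2.015
v -1.249 0.426 1.092
v -0.808 -0.061 2.202
v -1.661 -0.13 1.012
v -1.22 -0.617 2.122
v -1.592 -0.754 0.711
v -1.151 -1.241 1.821
v -1.083 -1.081 0.365
v -0.642 -1.568 1.475
v -0.432 -0.919 0.178
v 0.009 -1.406 1.288
f 2 4 1
f 5 2 1
f 1 4 3
f 3 5 1
f 2 8 4
f 6 2 5
f 6 8 2
f 4 8 3
f 7 5 3
f 3 8 7
f 7 6 5
f 8 6 7
f 10 9 12
f 10 12 11
f 12 9 13
f 12 13 11
f 13 9 14
f 13 14 11
f 14 9 15
f 14 15 11
f 15 9 16
f 15 16 11
f 16 9 17
f 16 17 11
f 17 9 18
f 17 18 11
f 18 9 19
f 18 19 11
f 19 9 20
f 19 20 11
f 20 9 21
f 20 21 11
f 21 9 22
f 21 22 11
f 22 9 23
f 22 23 11
f 23 9 10
f 23 10 11
f 25 27 24
f 28 25 24
f 24 27 26
f 26 28 24
f 25 31 27
f 29 25 28
f 29 31 25
f 27 31 26
f 30 28 26
f 26 31 30
f 30 29 28
f 31 29 30
f 33 32 36
f 33 36 34
f 34 36 37
f 34 37 35
f 36 32 38
f 36 38 37
f 37 38 39
f 37 39 35
f 38 32 40
f 38 40 39
f 39 40 41
f 39 41 35
f 40 32 42
f 40 42 41
f 41 42 43
f 41 43 35
f 42 32 44
f 42 44 43
f 43 44 45
f 43 45 35
f 44 32 46
f 44 46 45
f 45 46 47
f 45 47 35
f 46 32 48
f 46 48 47
f 47 48 49
f 47 49 35
f 48 32 33
f 48 33 49
f 49 33 34
f 49 34 35



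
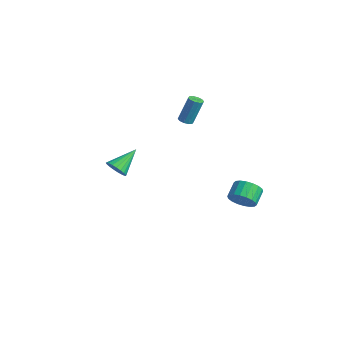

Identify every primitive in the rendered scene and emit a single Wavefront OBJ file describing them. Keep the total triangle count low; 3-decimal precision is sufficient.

v -4.016 2.203 1.927
v -3.556 2.391 1.813
v -3.384 3.045 3.578
v -3.844 2.857 3.693
v -3.77 2.614 1.751
v -3.599 3.268 3.517
v -4.078 2.68 1.757
v -3.907 3.333 3.522
v -4.362 2.563 1.828
v -4.191 3.217 3.593
v -4.514 2.31 1.936
v -4.343 2.963 3.701
v -4.476 2.015 2.042
v -4.304 2.669 3.807
v -4.261 1.792 2.103
v -4.09 2.446 3.869
v -3.953 1.727 2.098
v -3.782 2.38 3.863
v -3.669 1.843 2.027
v -3.498 2.497 3.792
v -3.517 2.097 1.919
v -3.346 2.75 3.684
v 0.21 3.557 -3.507
v 0.904 4.165 -3.732
v 0.345 5.031 -3.118
v -0.35 4.423 -2.893
v 0.63 4.213 -4.05
v 0.071 5.08 -3.436
v 0.272 4.132 -4.261
v -0.287 4.998 -3.647
v -0.097 3.937 -4.322
v -0.657 4.803 -3.708
v -0.407 3.666 -4.222
v -0.966 4.532 -3.608
v -0.594 3.374 -3.98
v -1.153 4.24 -3.366
v -0.622 3.118 -3.645
v -1.181 3.984 -3.031
v -0.485 2.949 -3.282
v -1.044 3.815 -2.668
v -0.211 2.9 -2.964
v -0.77 3.767 -2.35
v 0.147 2.982 -2.753
v -0.412 3.848 -2.139
v 0.517 3.177 -2.692
v -0.043 4.043 -2.078
v 0.826 3.448 -2.792
v 0.267 4.314 -2.178
v 1.013 3.74 -3.034
v 0.454 4.606 -2.42
v 1.041 3.996 -3.369
v 0.482 4.862 -2.755
v -1.044 -4.603 1.679
v -0.821 -4.978 2.302
v -1.296 -3.057 2.701
v -0.548 -4.862 2.194
v -0.36 -4.701 1.997
v -0.291 -4.523 1.745
v -0.351 -4.359 1.482
v -0.532 -4.238 1.253
v -0.8 -4.179 1.097
v -1.111 -4.193 1.043
v -1.411 -4.279 1.098
v -1.646 -4.42 1.254
v -1.778 -4.593 1.483
v -1.782 -4.768 1.746
v -1.659 -4.914 1.998
v -1.43 -5.007 2.195
v -1.133 -5.029 2.302
f 2 1 5
f 2 5 3
f 3 5 6
f 3 6 4
f 5 1 7
f 5 7 6
f 6 7 8
f 6 8 4
f 7 1 9
f 7 9 8
f 8 9 10
f 8 10 4
f 9 1 11
f 9 11 10
f 10 11 12
f 10 12 4
f 11 1 13
f 11 13 12
f 12 13 14
f 12 14 4
f 13 1 15
f 13 15 14
f 14 15 16
f 14 16 4
f 15 1 17
f 15 17 16
f 16 17 18
f 16 18 4
f 17 1 19
f 17 19 18
f 18 19 20
f 18 20 4
f 19 1 21
f 19 21 20
f 20 21 22
f 20 22 4
f 21 1 2
f 21 2 22
f 22 2 3
f 22 3 4
f 24 23 27
f 24 27 25
f 25 27 28
f 25 28 26
f 27 23 29
f 27 29 28
f 28 29 30
f 28 30 26
f 29 23 31
f 29 31 30
f 30 31 32
f 30 32 26
f 31 23 33
f 31 33 32
f 32 33 34
f 32 34 26
f 33 23 35
f 33 35 34
f 34 35 36
f 34 36 26
f 35 23 37
f 35 37 36
f 36 37 38
f 36 38 26
f 37 23 39
f 37 39 38
f 38 39 40
f 38 40 26
f 39 23 41
f 39 41 40
f 40 41 42
f 40 42 26
f 41 23 43
f 41 43 42
f 42 43 44
f 42 44 26
f 43 23 45
f 43 45 44
f 44 45 46
f 44 46 26
f 45 23 47
f 45 47 46
f 46 47 48
f 46 48 26
f 47 23 49
f 47 49 48
f 48 49 50
f 48 50 26
f 49 23 51
f 49 51 50
f 50 51 52
f 50 52 26
f 51 23 24
f 51 24 52
f 52 24 25
f 52 25 26
f 54 53 56
f 54 56 55
f 56 53 57
f 56 57 55
f 57 53 58
f 57 58 55
f 58 53 59
f 58 59 55
f 59 53 60
f 59 60 55
f 60 53 61
f 60 61 55
f 61 53 62
f 61 62 55
f 62 53 63
f 62 63 55
f 63 53 64
f 63 64 55
f 64 53 65
f 64 65 55
f 65 53 66
f 65 66 55
f 66 53 67
f 66 67 55
f 67 53 68
f 67 68 55
f 68 53 69
f 68 69 55
f 69 53 54
f 69 54 55



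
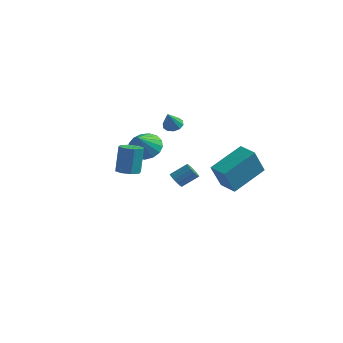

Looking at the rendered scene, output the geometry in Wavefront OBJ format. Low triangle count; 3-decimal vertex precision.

v -2.525 3.231 1.207
v -2.033 3.105 1.054
v -2.395 2.589 2.153
v -2.016 3.377 1.236
v -2.193 3.593 1.407
v -2.497 3.671 1.502
v -2.812 3.58 1.484
v -3.016 3.357 1.36
v -3.034 3.085 1.178
v -2.857 2.869 1.007
v -2.553 2.791 0.913
v -2.238 2.881 0.931
v -3.842 2.724 -0.456
v -3.133 2.412 -0.914
v -3.618 1.776 0.536
v -2.965 2.717 -0.66
v -2.999 3.024 -0.359
v -3.226 3.262 -0.081
v -3.593 3.377 0.112
v -4.018 3.342 0.175
v -4.403 3.165 0.093
v -4.659 2.888 -0.115
v -4.727 2.573 -0.4
v -4.593 2.293 -0.699
v -4.287 2.111 -0.941
v -3.879 2.07 -1.073
v -3.462 2.179 -1.063
v 1.723 1.087 -0.982
v 1.623 0.351 0.412
v 2.29 2.766 -0.054
v 2.19 2.029 1.34
v 2.67 0.811 -1.06
v 2.57 0.074 0.334
v 3.237 2.489 -0.132
v 3.137 1.753 1.262
v -2.27 3.107 -2.544
v -2.002 3.249 -2.941
v -1.403 3.876 -2.314
v -1.67 3.733 -1.916
v -2.196 3.42 -2.926
v -1.597 4.046 -2.299
v -2.41 3.507 -2.809
v -1.811 4.133 -2.182
v -2.586 3.486 -2.62
v -1.987 4.113 -1.993
v -2.677 3.364 -2.411
v -2.078 3.991 -1.784
v -2.659 3.173 -2.237
v -2.06 3.8 -1.61
v -2.537 2.964 -2.146
v -1.938 3.591 -1.519
v -2.343 2.794 -2.161
v -1.744 3.42 -1.534
v -2.129 2.707 -2.278
v -1.53 3.333 -1.651
v -1.953 2.727 -2.467
v -1.354 3.354 -1.84
v -1.862 2.849 -2.676
v -1.263 3.476 -2.049
v -1.88 3.04 -2.85
v -1.281 3.667 -2.223
v -1.653 -1.65 0.04
v -1.045 -1.604 0.052
v -1.099 -1.264 1.512
v -1.707 -1.31 1.5
v -1.253 -1.199 -0.05
v -1.306 -0.859 1.409
v -1.695 -1.058 -0.1
v -1.749 -0.717 1.36
v -2.113 -1.264 -0.067
v -2.166 -0.923 1.393
v -2.261 -1.696 0.028
v -2.315 -1.356 1.488
v -2.054 -2.101 0.131
v -2.107 -1.761 1.59
v -1.611 -2.243 0.18
v -1.665 -1.902 1.64
v -1.194 -2.037 0.147
v -1.247 -1.696 1.607
f 2 1 4
f 2 4 3
f 4 1 5
f 4 5 3
f 5 1 6
f 5 6 3
f 6 1 7
f 6 7 3
f 7 1 8
f 7 8 3
f 8 1 9
f 8 9 3
f 9 1 10
f 9 10 3
f 10 1 11
f 10 11 3
f 11 1 12
f 11 12 3
f 12 1 2
f 12 2 3
f 14 13 16
f 14 16 15
f 16 13 17
f 16 17 15
f 17 13 18
f 17 18 15
f 18 13 19
f 18 19 15
f 19 13 20
f 19 20 15
f 20 13 21
f 20 21 15
f 21 13 22
f 21 22 15
f 22 13 23
f 22 23 15
f 23 13 24
f 23 24 15
f 24 13 25
f 24 25 15
f 25 13 26
f 25 26 15
f 26 13 27
f 26 27 15
f 27 13 14
f 27 14 15
f 29 31 28
f 32 29 28
f 28 31 30
f 30 32 28
f 29 35 31
f 33 29 32
f 33 35 29
f 31 35 30
f 34 32 30
f 30 35 34
f 34 33 32
f 35 33 34
f 37 36 40
f 37 40 38
f 38 40 41
f 38 41 39
f 40 36 42
f 40 42 41
f 41 42 43
f 41 43 39
f 42 36 44
f 42 44 43
f 43 44 45
f 43 45 39
f 44 36 46
f 44 46 45
f 45 46 47
f 45 47 39
f 46 36 48
f 46 48 47
f 47 48 49
f 47 49 39
f 48 36 50
f 48 50 49
f 49 50 51
f 49 51 39
f 50 36 52
f 50 52 51
f 51 52 53
f 51 53 39
f 52 36 54
f 52 54 53
f 53 54 55
f 53 55 39
f 54 36 56
f 54 56 55
f 55 56 57
f 55 57 39
f 56 36 58
f 56 58 57
f 57 58 59
f 57 59 39
f 58 36 60
f 58 60 59
f 59 60 61
f 59 61 39
f 60 36 37
f 60 37 61
f 61 37 38
f 61 38 39
f 63 62 66
f 63 66 64
f 64 66 67
f 64 67 65
f 66 62 68
f 66 68 67
f 67 68 69
f 67 69 65
f 68 62 70
f 68 70 69
f 69 70 71
f 69 71 65
f 70 62 72
f 70 72 71
f 71 72 73
f 71 73 65
f 72 62 74
f 72 74 73
f 73 74 75
f 73 75 65
f 74 62 76
f 74 76 75
f 75 76 77
f 75 77 65
f 76 62 78
f 76 78 77
f 77 78 79
f 77 79 65
f 78 62 63
f 78 63 79
f 79 63 64
f 79 64 65



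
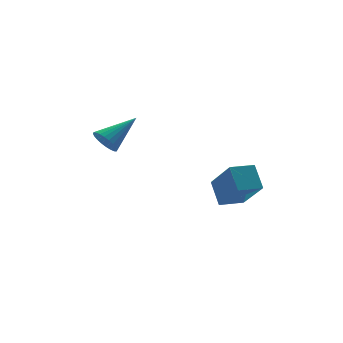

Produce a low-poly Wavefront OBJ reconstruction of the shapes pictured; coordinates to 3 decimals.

v -0.822 2.703 -1.421
v -0.502 2.859 -2.012
v 0.762 2.957 -0.499
v -0.587 3.101 -1.933
v -0.708 3.284 -1.776
v -0.846 3.377 -1.565
v -0.981 3.369 -1.332
v -1.091 3.258 -1.112
v -1.16 3.064 -0.94
v -1.178 2.814 -0.84
v -1.141 2.548 -0.829
v -1.056 2.305 -0.909
v -0.936 2.123 -1.066
v -0.798 2.029 -1.277
v -0.663 2.038 -1.51
v -0.553 2.148 -1.73
v -0.484 2.342 -1.902
v -0.466 2.592 -2.002
v 1.938 -3.308 -2.187
v 2.09 -2.4 -1.342
v 1.889 -1.941 -3.646
v 2.04 -1.033 -2.801
v 3.04 -3.387 -2.299
v 3.191 -2.479 -1.454
v 2.99 -2.02 -3.758
v 3.142 -1.112 -2.913
f 2 1 4
f 2 4 3
f 4 1 5
f 4 5 3
f 5 1 6
f 5 6 3
f 6 1 7
f 6 7 3
f 7 1 8
f 7 8 3
f 8 1 9
f 8 9 3
f 9 1 10
f 9 10 3
f 10 1 11
f 10 11 3
f 11 1 12
f 11 12 3
f 12 1 13
f 12 13 3
f 13 1 14
f 13 14 3
f 14 1 15
f 14 15 3
f 15 1 16
f 15 16 3
f 16 1 17
f 16 17 3
f 17 1 18
f 17 18 3
f 18 1 2
f 18 2 3
f 20 22 19
f 23 20 19
f 19 22 21
f 21 23 19
f 20 26 22
f 24 20 23
f 24 26 20
f 22 26 21
f 25 23 21
f 21 26 25
f 25 24 23
f 26 24 25



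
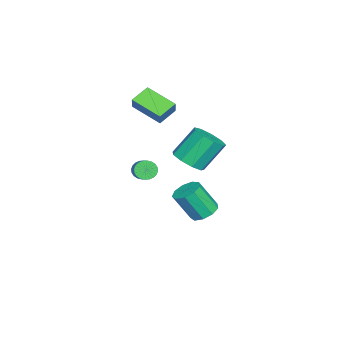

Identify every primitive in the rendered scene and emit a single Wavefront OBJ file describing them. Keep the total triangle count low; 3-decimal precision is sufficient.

v -1.603 0.618 -4.35
v -1.014 1.189 -4.091
v -0.809 0.233 -2.451
v -1.397 -0.338 -2.71
v -1.55 1.363 -3.923
v -1.345 0.406 -2.282
v -2.111 1.188 -3.955
v -1.906 0.232 -2.314
v -2.434 0.746 -4.172
v -2.229 -0.21 -2.531
v -2.368 0.245 -4.472
v -2.163 -0.711 -2.831
v -1.944 -0.082 -4.716
v -1.739 -1.038 -3.075
v -1.36 -0.081 -4.788
v -1.155 -1.037 -3.147
v -0.89 0.246 -4.656
v -0.685 -0.71 -3.015
v -0.753 0.748 -4.381
v -0.548 -0.208 -2.74
v 1.611 0.491 1.349
v 2.123 1.284 1.087
v 1.422 2.242 2.609
v 0.909 1.449 2.871
v 1.518 1.297 0.799
v 0.816 2.255 2.321
v 0.956 0.933 0.769
v 0.254 1.89 2.291
v 0.7 0.362 1.01
v -0.001 1.319 2.532
v 0.871 -0.148 1.41
v 0.169 0.809 2.932
v 1.388 -0.359 1.781
v 0.686 0.598 3.303
v 2.009 -0.172 1.95
v 1.307 0.785 3.472
v 2.444 0.325 1.838
v 1.742 1.282 3.36
v 2.489 0.9 1.497
v 1.787 1.857 3.019
v -2.489 -2.967 -2.166
v -2.257 -2.716 -2.694
v -0.899 -2.181 -1.843
v -1.131 -2.433 -1.314
v -2.387 -2.527 -2.605
v -1.029 -1.993 -1.754
v -2.533 -2.406 -2.448
v -1.175 -1.871 -1.597
v -2.672 -2.37 -2.249
v -1.314 -1.835 -1.398
v -2.783 -2.425 -2.037
v -1.425 -1.891 -1.185
v -2.85 -2.563 -1.844
v -1.491 -2.028 -0.993
v -2.861 -2.762 -1.701
v -1.503 -2.227 -0.849
v -2.816 -2.993 -1.628
v -1.458 -2.458 -0.777
v -2.721 -3.219 -1.637
v -1.363 -2.684 -0.786
v -2.591 -3.407 -1.726
v -1.233 -2.873 -0.875
v -2.445 -3.529 -1.883
v -1.087 -2.994 -1.032
v -2.306 -3.565 -2.082
v -0.948 -3.03 -1.231
v -2.195 -3.509 -2.295
v -0.837 -2.975 -1.443
v -2.129 -3.372 -2.487
v -0.77 -2.837 -1.636
v -2.117 -3.173 -2.631
v -0.759 -2.638 -1.779
v -2.162 -2.942 -2.703
v -0.804 -2.407 -1.852
v -2.532 -3.536 2.593
v -3.494 -2.947 3.11
v -1.876 -1.858 1.902
v -2.837 -1.269 2.418
v -2.043 -3.411 3.362
v -3.004 -2.822 3.878
v -1.386 -1.733 2.67
v -2.348 -1.144 3.187
f 2 1 5
f 2 5 3
f 3 5 6
f 3 6 4
f 5 1 7
f 5 7 6
f 6 7 8
f 6 8 4
f 7 1 9
f 7 9 8
f 8 9 10
f 8 10 4
f 9 1 11
f 9 11 10
f 10 11 12
f 10 12 4
f 11 1 13
f 11 13 12
f 12 13 14
f 12 14 4
f 13 1 15
f 13 15 14
f 14 15 16
f 14 16 4
f 15 1 17
f 15 17 16
f 16 17 18
f 16 18 4
f 17 1 19
f 17 19 18
f 18 19 20
f 18 20 4
f 19 1 2
f 19 2 20
f 20 2 3
f 20 3 4
f 22 21 25
f 22 25 23
f 23 25 26
f 23 26 24
f 25 21 27
f 25 27 26
f 26 27 28
f 26 28 24
f 27 21 29
f 27 29 28
f 28 29 30
f 28 30 24
f 29 21 31
f 29 31 30
f 30 31 32
f 30 32 24
f 31 21 33
f 31 33 32
f 32 33 34
f 32 34 24
f 33 21 35
f 33 35 34
f 34 35 36
f 34 36 24
f 35 21 37
f 35 37 36
f 36 37 38
f 36 38 24
f 37 21 39
f 37 39 38
f 38 39 40
f 38 40 24
f 39 21 22
f 39 22 40
f 40 22 23
f 40 23 24
f 42 41 45
f 42 45 43
f 43 45 46
f 43 46 44
f 45 41 47
f 45 47 46
f 46 47 48
f 46 48 44
f 47 41 49
f 47 49 48
f 48 49 50
f 48 50 44
f 49 41 51
f 49 51 50
f 50 51 52
f 50 52 44
f 51 41 53
f 51 53 52
f 52 53 54
f 52 54 44
f 53 41 55
f 53 55 54
f 54 55 56
f 54 56 44
f 55 41 57
f 55 57 56
f 56 57 58
f 56 58 44
f 57 41 59
f 57 59 58
f 58 59 60
f 58 60 44
f 59 41 61
f 59 61 60
f 60 61 62
f 60 62 44
f 61 41 63
f 61 63 62
f 62 63 64
f 62 64 44
f 63 41 65
f 63 65 64
f 64 65 66
f 64 66 44
f 65 41 67
f 65 67 66
f 66 67 68
f 66 68 44
f 67 41 69
f 67 69 68
f 68 69 70
f 68 70 44
f 69 41 71
f 69 71 70
f 70 71 72
f 70 72 44
f 71 41 73
f 71 73 72
f 72 73 74
f 72 74 44
f 73 41 42
f 73 42 74
f 74 42 43
f 74 43 44
f 76 78 75
f 79 76 75
f 75 78 77
f 77 79 75
f 76 82 78
f 80 76 79
f 80 82 76
f 78 82 77
f 81 79 77
f 77 82 81
f 81 80 79
f 82 80 81



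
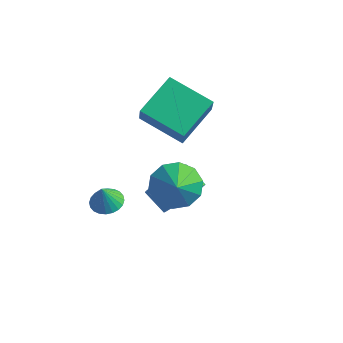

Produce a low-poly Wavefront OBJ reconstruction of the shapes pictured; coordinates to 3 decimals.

v 1.817 -1.074 3.153
v 2.566 -1.23 2.434
v 2.503 -1.906 4.047
v 2.733 -0.712 2.788
v 2.55 -0.333 3.282
v 2.087 -0.237 3.726
v 1.521 -0.46 3.952
v 1.069 -0.918 3.873
v 0.902 -1.436 3.519
v 1.085 -1.815 3.025
v 1.547 -1.912 2.58
v 2.113 -1.688 2.355
v -1.928 -0.652 -0.352
v -1.347 -0.259 -0.245
v -1.912 -0.968 0.712
v -1.547 -0.076 -0.187
v -1.806 0.019 -0.155
v -2.082 0.011 -0.153
v -2.336 -0.097 -0.181
v -2.527 -0.29 -0.235
v -2.627 -0.538 -0.307
v -2.621 -0.803 -0.386
v -2.509 -1.046 -0.46
v -2.309 -1.228 -0.517
v -2.051 -1.323 -0.549
v -1.774 -1.316 -0.551
v -1.521 -1.208 -0.523
v -1.329 -1.015 -0.469
v -1.229 -0.767 -0.397
v -1.235 -0.502 -0.318
v -2.796 2.593 2.17
v -2.699 4.434 3.112
v -0.812 2.875 1.417
v -0.716 4.715 2.359
v -2.244 1.945 3.381
v -2.148 3.785 4.323
v -0.261 2.226 2.628
v -0.164 4.067 3.57
v 0.264 1.59 -0.615
v 0.835 1.876 0.243
v -0.192 1.976 0.894
v -0.764 1.69 0.035
v 0.752 2.269 0.052
v -0.275 2.369 0.702
v 0.585 2.545 -0.255
v -0.442 2.645 0.396
v 0.362 2.655 -0.623
v -0.665 2.755 0.027
v 0.122 2.582 -0.991
v -0.905 2.682 -0.341
v -0.093 2.337 -1.293
v -1.12 2.437 -0.643
v -0.247 1.963 -1.479
v -1.274 2.063 -0.828
v -0.312 1.524 -1.515
v -1.34 1.624 -0.864
v -0.278 1.097 -1.395
v -1.305 1.197 -0.745
v -0.15 0.755 -1.141
v -1.178 0.855 -0.49
v 0.049 0.557 -0.795
v -0.978 0.657 -0.145
v 0.285 0.538 -0.419
v -0.742 0.638 0.231
v 0.518 0.701 -0.076
v -0.509 0.801 0.574
v 0.707 1.018 0.173
v -0.32 1.118 0.823
v 0.819 1.433 0.286
v -0.208 1.533 0.936
f 2 1 4
f 2 4 3
f 4 1 5
f 4 5 3
f 5 1 6
f 5 6 3
f 6 1 7
f 6 7 3
f 7 1 8
f 7 8 3
f 8 1 9
f 8 9 3
f 9 1 10
f 9 10 3
f 10 1 11
f 10 11 3
f 11 1 12
f 11 12 3
f 12 1 2
f 12 2 3
f 14 13 16
f 14 16 15
f 16 13 17
f 16 17 15
f 17 13 18
f 17 18 15
f 18 13 19
f 18 19 15
f 19 13 20
f 19 20 15
f 20 13 21
f 20 21 15
f 21 13 22
f 21 22 15
f 22 13 23
f 22 23 15
f 23 13 24
f 23 24 15
f 24 13 25
f 24 25 15
f 25 13 26
f 25 26 15
f 26 13 27
f 26 27 15
f 27 13 28
f 27 28 15
f 28 13 29
f 28 29 15
f 29 13 30
f 29 30 15
f 30 13 14
f 30 14 15
f 32 34 31
f 35 32 31
f 31 34 33
f 33 35 31
f 32 38 34
f 36 32 35
f 36 38 32
f 34 38 33
f 37 35 33
f 33 38 37
f 37 36 35
f 38 36 37
f 40 39 43
f 40 43 41
f 41 43 44
f 41 44 42
f 43 39 45
f 43 45 44
f 44 45 46
f 44 46 42
f 45 39 47
f 45 47 46
f 46 47 48
f 46 48 42
f 47 39 49
f 47 49 48
f 48 49 50
f 48 50 42
f 49 39 51
f 49 51 50
f 50 51 52
f 50 52 42
f 51 39 53
f 51 53 52
f 52 53 54
f 52 54 42
f 53 39 55
f 53 55 54
f 54 55 56
f 54 56 42
f 55 39 57
f 55 57 56
f 56 57 58
f 56 58 42
f 57 39 59
f 57 59 58
f 58 59 60
f 58 60 42
f 59 39 61
f 59 61 60
f 60 61 62
f 60 62 42
f 61 39 63
f 61 63 62
f 62 63 64
f 62 64 42
f 63 39 65
f 63 65 64
f 64 65 66
f 64 66 42
f 65 39 67
f 65 67 66
f 66 67 68
f 66 68 42
f 67 39 69
f 67 69 68
f 68 69 70
f 68 70 42
f 69 39 40
f 69 40 70
f 70 40 41
f 70 41 42



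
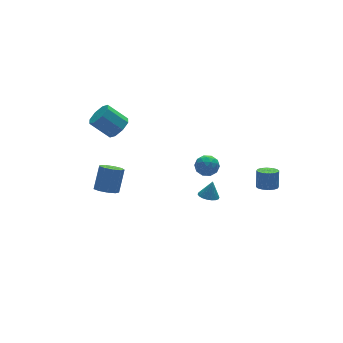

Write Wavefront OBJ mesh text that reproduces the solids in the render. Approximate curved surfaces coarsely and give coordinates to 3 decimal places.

v 1.151 -2.333 -1.937
v 1.729 -2.361 -2.13
v 1.489 -2.187 -0.943
v 1.671 -2.096 -2.149
v 1.51 -1.879 -2.127
v 1.278 -1.751 -2.066
v 1.021 -1.739 -1.98
v 0.789 -1.845 -1.886
v 0.629 -2.047 -1.801
v 0.573 -2.306 -1.744
v 0.63 -2.571 -1.724
v 0.791 -2.788 -1.747
v 1.023 -2.916 -1.807
v 1.28 -2.928 -1.893
v 1.512 -2.822 -1.988
v 1.672 -2.62 -2.072
v 3.878 -4.018 -0.965
v 4.367 -3.707 -1.185
v 4.591 -3.33 -0.155
v 4.102 -3.642 0.065
v 4.121 -3.502 -1.207
v 4.345 -3.125 -0.176
v 3.81 -3.435 -1.164
v 4.034 -3.058 -0.133
v 3.517 -3.524 -1.067
v 3.742 -3.148 -0.037
v 3.321 -3.746 -0.944
v 3.545 -3.37 0.087
v 3.274 -4.041 -0.826
v 3.498 -3.664 0.205
v 3.389 -4.33 -0.745
v 3.613 -3.953 0.285
v 3.635 -4.535 -0.724
v 3.859 -4.158 0.307
v 3.946 -4.602 -0.767
v 4.17 -4.225 0.264
v 4.238 -4.512 -0.863
v 4.463 -4.136 0.167
v 4.435 -4.29 -0.987
v 4.659 -3.914 0.044
v 4.482 -3.996 -1.105
v 4.706 -3.619 -0.074
v 3.084 2.578 -3.488
v 3.713 2.445 -3.907
v 3.127 1.415 -3.053
v 3.756 1.282 -3.472
v 3.788 1.761 -2.873
v 3.762 2.479 -3.142
v 3.078 1.381 -3.818
v 3.052 2.099 -4.087
v 3.71 1.705 -4.111
v 4.148 1.939 -3.527
v 2.692 1.921 -3.433
v 3.13 2.155 -2.849
v 3.395 2.613 -3.736
v 3.445 1.247 -3.224
v 3.464 1.528 -2.872
v 3.834 1.45 -3.118
v 3.423 2.634 -3.286
v 3.793 2.555 -3.532
v 3.837 2.153 -2.924
v 3.047 1.305 -3.428
v 3.417 1.226 -3.674
v 3.006 2.41 -3.842
v 3.376 2.332 -4.088
v 3.003 1.707 -4.036
v 3.763 2.1 -4.102
v 3.788 1.417 -3.846
v 3.389 1.475 -4.05
v 3.374 1.897 -4.208
v 4.021 2.238 -3.758
v 4.046 1.555 -3.503
v 4.065 1.836 -3.15
v 4.049 2.258 -3.308
v 4.019 1.803 -3.878
v 2.794 2.305 -3.457
v 2.819 1.622 -3.202
v 2.791 1.602 -3.652
v 2.775 2.024 -3.81
v 3.052 2.443 -3.114
v 3.077 1.76 -2.858
v 3.466 1.963 -2.752
v 3.451 2.385 -2.91
v 2.821 2.057 -3.082
v -3.878 0.147 -1.301
v -3.481 0.598 -1.698
v -2.845 1.165 -0.415
v -3.242 0.713 -0.019
v -3.909 0.81 -1.579
v -3.273 1.377 -0.296
v -4.323 0.712 -1.331
v -3.687 1.279 -0.048
v -4.529 0.349 -1.068
v -3.892 0.916 0.214
v -4.43 -0.108 -0.915
v -3.793 0.459 0.368
v -4.073 -0.447 -0.943
v -3.437 0.12 0.34
v -3.625 -0.507 -1.138
v -2.989 0.06 0.145
v -3.295 -0.262 -1.41
v -2.659 0.305 -0.127
v -3.239 0.174 -1.631
v -2.602 0.741 -0.348
v -2.056 2.13 1.892
v -1.416 2.284 2.345
v -2.303 2.983 3.362
v -2.944 2.83 2.908
v -1.528 2.729 1.941
v -2.415 3.429 2.957
v -1.95 2.824 1.507
v -2.838 3.523 2.524
v -2.434 2.512 1.299
v -3.322 3.212 2.316
v -2.697 1.977 1.438
v -3.584 2.676 2.455
v -2.585 1.531 1.843
v -3.472 2.231 2.859
v -2.162 1.437 2.276
v -3.05 2.136 3.293
v -1.678 1.748 2.484
v -2.566 2.448 3.501
f 2 1 4
f 2 4 3
f 4 1 5
f 4 5 3
f 5 1 6
f 5 6 3
f 6 1 7
f 6 7 3
f 7 1 8
f 7 8 3
f 8 1 9
f 8 9 3
f 9 1 10
f 9 10 3
f 10 1 11
f 10 11 3
f 11 1 12
f 11 12 3
f 12 1 13
f 12 13 3
f 13 1 14
f 13 14 3
f 14 1 15
f 14 15 3
f 15 1 16
f 15 16 3
f 16 1 2
f 16 2 3
f 18 17 21
f 18 21 19
f 19 21 22
f 19 22 20
f 21 17 23
f 21 23 22
f 22 23 24
f 22 24 20
f 23 17 25
f 23 25 24
f 24 25 26
f 24 26 20
f 25 17 27
f 25 27 26
f 26 27 28
f 26 28 20
f 27 17 29
f 27 29 28
f 28 29 30
f 28 30 20
f 29 17 31
f 29 31 30
f 30 31 32
f 30 32 20
f 31 17 33
f 31 33 32
f 32 33 34
f 32 34 20
f 33 17 35
f 33 35 34
f 34 35 36
f 34 36 20
f 35 17 37
f 35 37 36
f 36 37 38
f 36 38 20
f 37 17 39
f 37 39 38
f 38 39 40
f 38 40 20
f 39 17 41
f 39 41 40
f 40 41 42
f 40 42 20
f 41 17 18
f 41 18 42
f 42 18 19
f 42 19 20
f 43 80 59
f 80 54 83
f 59 83 48
f 80 83 59
f 43 59 55
f 59 48 60
f 55 60 44
f 59 60 55
f 43 55 64
f 55 44 65
f 64 65 50
f 55 65 64
f 43 64 76
f 64 50 79
f 76 79 53
f 64 79 76
f 43 76 80
f 76 53 84
f 80 84 54
f 76 84 80
f 44 60 71
f 60 48 74
f 71 74 52
f 60 74 71
f 48 83 61
f 83 54 82
f 61 82 47
f 83 82 61
f 54 84 81
f 84 53 77
f 81 77 45
f 84 77 81
f 53 79 78
f 79 50 66
f 78 66 49
f 79 66 78
f 50 65 70
f 65 44 67
f 70 67 51
f 65 67 70
f 46 72 58
f 72 52 73
f 58 73 47
f 72 73 58
f 46 58 56
f 58 47 57
f 56 57 45
f 58 57 56
f 46 56 63
f 56 45 62
f 63 62 49
f 56 62 63
f 46 63 68
f 63 49 69
f 68 69 51
f 63 69 68
f 46 68 72
f 68 51 75
f 72 75 52
f 68 75 72
f 47 73 61
f 73 52 74
f 61 74 48
f 73 74 61
f 45 57 81
f 57 47 82
f 81 82 54
f 57 82 81
f 49 62 78
f 62 45 77
f 78 77 53
f 62 77 78
f 51 69 70
f 69 49 66
f 70 66 50
f 69 66 70
f 52 75 71
f 75 51 67
f 71 67 44
f 75 67 71
f 86 85 89
f 86 89 87
f 87 89 90
f 87 90 88
f 89 85 91
f 89 91 90
f 90 91 92
f 90 92 88
f 91 85 93
f 91 93 92
f 92 93 94
f 92 94 88
f 93 85 95
f 93 95 94
f 94 95 96
f 94 96 88
f 95 85 97
f 95 97 96
f 96 97 98
f 96 98 88
f 97 85 99
f 97 99 98
f 98 99 100
f 98 100 88
f 99 85 101
f 99 101 100
f 100 101 102
f 100 102 88
f 101 85 103
f 101 103 102
f 102 103 104
f 102 104 88
f 103 85 86
f 103 86 104
f 104 86 87
f 104 87 88
f 106 105 109
f 106 109 107
f 107 109 110
f 107 110 108
f 109 105 111
f 109 111 110
f 110 111 112
f 110 112 108
f 111 105 113
f 111 113 112
f 112 113 114
f 112 114 108
f 113 105 115
f 113 115 114
f 114 115 116
f 114 116 108
f 115 105 117
f 115 117 116
f 116 117 118
f 116 118 108
f 117 105 119
f 117 119 118
f 118 119 120
f 118 120 108
f 119 105 121
f 119 121 120
f 120 121 122
f 120 122 108
f 121 105 106
f 121 106 122
f 122 106 107
f 122 107 108



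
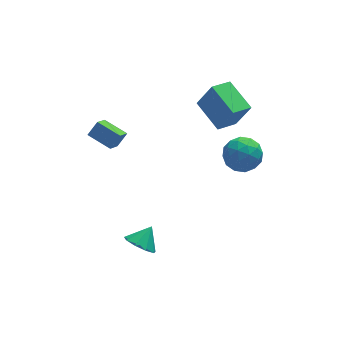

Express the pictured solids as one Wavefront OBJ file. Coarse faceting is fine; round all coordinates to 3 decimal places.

v -3.606 0.604 1.268
v -2.977 0.919 1.964
v -4.636 1.654 1.724
v -4.007 1.969 2.42
v -2.993 1.651 0.24
v -2.364 1.966 0.936
v -4.023 2.701 0.696
v -3.394 3.016 1.392
v 2.51 -1.655 2.797
v 2.95 -1.209 1.813
v 3.11 -3.371 2.287
v 3.55 -2.925 1.303
v 4.037 -2.663 2.331
v 3.666 -1.602 2.646
v 2.394 -2.978 1.454
v 2.023 -1.917 1.769
v 2.878 -2.026 0.983
v 3.893 -1.832 1.524
v 2.167 -2.748 2.576
v 3.182 -2.554 3.117
v 2.677 -1.281 2.35
v 3.383 -3.299 1.75
v 3.669 -3.145 2.354
v 3.928 -2.882 1.776
v 3.098 -1.513 2.839
v 3.356 -1.25 2.261
v 3.996 -2.105 2.565
v 2.704 -3.33 1.839
v 2.962 -3.067 1.261
v 2.132 -1.698 2.324
v 2.391 -1.435 1.746
v 2.064 -2.475 1.535
v 2.893 -1.499 1.283
v 3.246 -2.508 0.983
v 2.567 -2.539 1.072
v 2.349 -1.916 1.258
v 3.49 -1.385 1.601
v 3.843 -2.394 1.302
v 4.129 -2.24 1.906
v 3.911 -1.616 2.091
v 3.448 -1.865 1.114
v 2.217 -2.186 2.798
v 2.57 -3.195 2.499
v 2.149 -2.964 2.009
v 1.931 -2.34 2.194
v 2.814 -2.072 3.117
v 3.167 -3.081 2.817
v 3.711 -2.664 2.842
v 3.493 -2.041 3.028
v 2.612 -2.715 2.986
v 2.312 0.182 1.964
v 3.065 -0.162 3.63
v 1.612 2.056 2.668
v 2.365 1.711 4.334
v 3.515 0.789 1.546
v 4.268 0.444 3.212
v 2.815 2.662 2.25
v 3.568 2.318 3.916
v -2.856 -3.017 -4.109
v -2.247 -2.739 -4.838
v -2.044 -2.443 -3.211
v -2.711 -2.257 -4.727
v -3.242 -2.132 -4.326
v -3.593 -2.42 -3.824
v -3.599 -2.988 -3.455
v -3.258 -3.57 -3.392
v -2.728 -3.893 -3.664
v -2.259 -3.806 -4.145
v -2.069 -3.35 -4.608
f 2 4 1
f 5 2 1
f 1 4 3
f 3 5 1
f 2 8 4
f 6 2 5
f 6 8 2
f 4 8 3
f 7 5 3
f 3 8 7
f 7 6 5
f 8 6 7
f 9 46 25
f 46 20 49
f 25 49 14
f 46 49 25
f 9 25 21
f 25 14 26
f 21 26 10
f 25 26 21
f 9 21 30
f 21 10 31
f 30 31 16
f 21 31 30
f 9 30 42
f 30 16 45
f 42 45 19
f 30 45 42
f 9 42 46
f 42 19 50
f 46 50 20
f 42 50 46
f 10 26 37
f 26 14 40
f 37 40 18
f 26 40 37
f 14 49 27
f 49 20 48
f 27 48 13
f 49 48 27
f 20 50 47
f 50 19 43
f 47 43 11
f 50 43 47
f 19 45 44
f 45 16 32
f 44 32 15
f 45 32 44
f 16 31 36
f 31 10 33
f 36 33 17
f 31 33 36
f 12 38 24
f 38 18 39
f 24 39 13
f 38 39 24
f 12 24 22
f 24 13 23
f 22 23 11
f 24 23 22
f 12 22 29
f 22 11 28
f 29 28 15
f 22 28 29
f 12 29 34
f 29 15 35
f 34 35 17
f 29 35 34
f 12 34 38
f 34 17 41
f 38 41 18
f 34 41 38
f 13 39 27
f 39 18 40
f 27 40 14
f 39 40 27
f 11 23 47
f 23 13 48
f 47 48 20
f 23 48 47
f 15 28 44
f 28 11 43
f 44 43 19
f 28 43 44
f 17 35 36
f 35 15 32
f 36 32 16
f 35 32 36
f 18 41 37
f 41 17 33
f 37 33 10
f 41 33 37
f 52 54 51
f 55 52 51
f 51 54 53
f 53 55 51
f 52 58 54
f 56 52 55
f 56 58 52
f 54 58 53
f 57 55 53
f 53 58 57
f 57 56 55
f 58 56 57
f 60 59 62
f 60 62 61
f 62 59 63
f 62 63 61
f 63 59 64
f 63 64 61
f 64 59 65
f 64 65 61
f 65 59 66
f 65 66 61
f 66 59 67
f 66 67 61
f 67 59 68
f 67 68 61
f 68 59 69
f 68 69 61
f 69 59 60
f 69 60 61



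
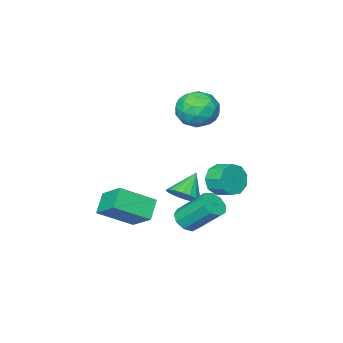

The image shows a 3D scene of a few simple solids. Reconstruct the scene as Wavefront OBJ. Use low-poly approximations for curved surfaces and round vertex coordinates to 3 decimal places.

v -1.189 -2.329 -4.246
v -0.678 -1.784 -3.611
v -2.351 -2.651 -3.034
v -0.928 -1.508 -3.777
v -1.223 -1.374 -4.024
v -1.512 -1.406 -4.31
v -1.745 -1.596 -4.585
v -1.882 -1.914 -4.801
v -1.899 -2.303 -4.921
v -1.793 -2.696 -4.924
v -1.583 -3.026 -4.81
v -1.304 -3.236 -4.598
v -1.006 -3.288 -4.326
v -0.739 -3.175 -4.039
v -0.55 -2.915 -3.789
v -0.471 -2.554 -3.617
v -0.517 -2.154 -3.554
v -2.805 -1.616 2.414
v -2.321 -1.129 1.381
v -1.039 -2.471 2.839
v -0.555 -1.984 1.806
v -0.862 -1.245 2.755
v -1.954 -0.718 2.492
v -1.406 -2.882 1.728
v -2.498 -2.355 1.465
v -1.456 -1.912 0.957
v -1.12 -0.9 1.591
v -2.24 -2.7 2.629
v -1.904 -1.688 3.263
v -2.718 -1.298 1.86
v -0.642 -2.302 2.36
v -0.823 -1.868 2.918
v -0.538 -1.582 2.311
v -2.502 -1.056 2.513
v -2.218 -0.77 1.906
v -1.36 -0.838 2.714
v -1.142 -2.83 2.314
v -0.858 -2.544 1.707
v -2.822 -2.018 1.909
v -2.537 -1.732 1.302
v -2 -2.762 1.506
v -1.925 -1.472 1.003
v -0.887 -1.974 1.254
v -1.388 -2.502 1.208
v -2.029 -2.192 1.053
v -1.727 -0.877 1.376
v -0.689 -1.379 1.627
v -0.87 -0.945 2.184
v -1.512 -0.635 2.03
v -1.219 -1.337 1.127
v -2.671 -2.221 2.593
v -1.633 -2.723 2.844
v -1.848 -2.965 2.19
v -2.49 -2.655 2.036
v -2.473 -1.626 2.966
v -1.435 -2.128 3.217
v -1.331 -1.408 3.167
v -1.972 -1.098 3.012
v -2.141 -2.263 3.093
v -0.956 0.692 -1.73
v -0.473 1.023 -2.516
v -0.602 2.019 -2.176
v -1.084 1.688 -1.39
v -1.129 0.984 -2.649
v -1.257 1.98 -2.309
v -1.704 0.809 -2.352
v -1.832 1.804 -2.012
v -1.929 0.579 -1.764
v -2.057 1.574 -1.424
v -1.698 0.402 -1.16
v -1.826 1.397 -0.82
v -1.12 0.361 -0.823
v -1.249 1.356 -0.482
v -0.466 0.475 -0.91
v -0.594 1.471 -0.57
v -0.04 0.691 -1.381
v -0.168 1.686 -1.041
v -0.043 0.907 -2.015
v -0.171 1.903 -1.675
v 1.367 -2.785 -4.229
v 3.053 -3.62 -3.128
v 1.433 -1.288 -3.195
v 3.118 -2.124 -2.094
v 2.222 -2.216 -5.106
v 3.907 -3.052 -4.005
v 2.287 -0.72 -4.072
v 3.973 -1.555 -2.971
v 0.472 -0.101 -4.464
v 1.263 0.03 -4.293
v 0.699 1.433 -2.765
v -0.092 1.301 -2.936
v 1.089 0.39 -4.687
v 0.526 1.793 -3.159
v 0.627 0.519 -4.977
v 0.063 1.922 -3.448
v 0.092 0.359 -5.027
v -0.472 1.761 -3.498
v -0.265 -0.018 -4.813
v -0.829 1.385 -3.285
v -0.278 -0.433 -4.437
v -0.841 0.97 -2.908
v 0.061 -0.693 -4.073
v -0.503 0.71 -2.544
v 0.592 -0.677 -3.892
v 0.028 0.726 -2.364
v 1.066 -0.391 -3.979
v 0.503 1.012 -2.451
f 2 1 4
f 2 4 3
f 4 1 5
f 4 5 3
f 5 1 6
f 5 6 3
f 6 1 7
f 6 7 3
f 7 1 8
f 7 8 3
f 8 1 9
f 8 9 3
f 9 1 10
f 9 10 3
f 10 1 11
f 10 11 3
f 11 1 12
f 11 12 3
f 12 1 13
f 12 13 3
f 13 1 14
f 13 14 3
f 14 1 15
f 14 15 3
f 15 1 16
f 15 16 3
f 16 1 17
f 16 17 3
f 17 1 2
f 17 2 3
f 18 55 34
f 55 29 58
f 34 58 23
f 55 58 34
f 18 34 30
f 34 23 35
f 30 35 19
f 34 35 30
f 18 30 39
f 30 19 40
f 39 40 25
f 30 40 39
f 18 39 51
f 39 25 54
f 51 54 28
f 39 54 51
f 18 51 55
f 51 28 59
f 55 59 29
f 51 59 55
f 19 35 46
f 35 23 49
f 46 49 27
f 35 49 46
f 23 58 36
f 58 29 57
f 36 57 22
f 58 57 36
f 29 59 56
f 59 28 52
f 56 52 20
f 59 52 56
f 28 54 53
f 54 25 41
f 53 41 24
f 54 41 53
f 25 40 45
f 40 19 42
f 45 42 26
f 40 42 45
f 21 47 33
f 47 27 48
f 33 48 22
f 47 48 33
f 21 33 31
f 33 22 32
f 31 32 20
f 33 32 31
f 21 31 38
f 31 20 37
f 38 37 24
f 31 37 38
f 21 38 43
f 38 24 44
f 43 44 26
f 38 44 43
f 21 43 47
f 43 26 50
f 47 50 27
f 43 50 47
f 22 48 36
f 48 27 49
f 36 49 23
f 48 49 36
f 20 32 56
f 32 22 57
f 56 57 29
f 32 57 56
f 24 37 53
f 37 20 52
f 53 52 28
f 37 52 53
f 26 44 45
f 44 24 41
f 45 41 25
f 44 41 45
f 27 50 46
f 50 26 42
f 46 42 19
f 50 42 46
f 61 60 64
f 61 64 62
f 62 64 65
f 62 65 63
f 64 60 66
f 64 66 65
f 65 66 67
f 65 67 63
f 66 60 68
f 66 68 67
f 67 68 69
f 67 69 63
f 68 60 70
f 68 70 69
f 69 70 71
f 69 71 63
f 70 60 72
f 70 72 71
f 71 72 73
f 71 73 63
f 72 60 74
f 72 74 73
f 73 74 75
f 73 75 63
f 74 60 76
f 74 76 75
f 75 76 77
f 75 77 63
f 76 60 78
f 76 78 77
f 77 78 79
f 77 79 63
f 78 60 61
f 78 61 79
f 79 61 62
f 79 62 63
f 81 83 80
f 84 81 80
f 80 83 82
f 82 84 80
f 81 87 83
f 85 81 84
f 85 87 81
f 83 87 82
f 86 84 82
f 82 87 86
f 86 85 84
f 87 85 86
f 89 88 92
f 89 92 90
f 90 92 93
f 90 93 91
f 92 88 94
f 92 94 93
f 93 94 95
f 93 95 91
f 94 88 96
f 94 96 95
f 95 96 97
f 95 97 91
f 96 88 98
f 96 98 97
f 97 98 99
f 97 99 91
f 98 88 100
f 98 100 99
f 99 100 101
f 99 101 91
f 100 88 102
f 100 102 101
f 101 102 103
f 101 103 91
f 102 88 104
f 102 104 103
f 103 104 105
f 103 105 91
f 104 88 106
f 104 106 105
f 105 106 107
f 105 107 91
f 106 88 89
f 106 89 107
f 107 89 90
f 107 90 91

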